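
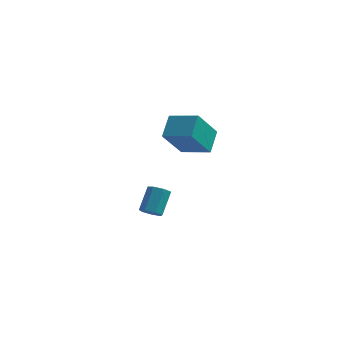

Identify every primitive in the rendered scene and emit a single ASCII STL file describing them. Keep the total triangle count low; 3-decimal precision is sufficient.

solid 
facet normal -0.341 -0.512 0.788
outer loop
vertex 0.195 -1.138 4.424
vertex -1.222 -0.788 4.038
vertex 0.128 -2.213 3.697
endloop
endfacet
facet normal 0.939 -0.231 0.255
outer loop
vertex 0.782 -1.232 2.182
vertex 0.195 -1.138 4.424
vertex 0.128 -2.213 3.697
endloop
endfacet
facet normal -0.341 -0.512 0.789
outer loop
vertex 0.128 -2.213 3.697
vertex -1.222 -0.788 4.038
vertex -1.289 -1.864 3.311
endloop
endfacet
facet normal -0.052 -0.828 -0.558
outer loop
vertex -1.289 -1.864 3.311
vertex 0.782 -1.232 2.182
vertex 0.128 -2.213 3.697
endloop
endfacet
facet normal 0.052 0.828 0.559
outer loop
vertex 0.195 -1.138 4.424
vertex -0.568 0.193 2.523
vertex -1.222 -0.788 4.038
endloop
endfacet
facet normal 0.939 -0.231 0.255
outer loop
vertex 0.849 -0.156 2.909
vertex 0.195 -1.138 4.424
vertex 0.782 -1.232 2.182
endloop
endfacet
facet normal 0.052 0.828 0.559
outer loop
vertex 0.849 -0.156 2.909
vertex -0.568 0.193 2.523
vertex 0.195 -1.138 4.424
endloop
endfacet
facet normal -0.939 0.231 -0.256
outer loop
vertex -1.222 -0.788 4.038
vertex -0.568 0.193 2.523
vertex -1.289 -1.864 3.311
endloop
endfacet
facet normal -0.052 -0.828 -0.559
outer loop
vertex -0.635 -0.882 1.796
vertex 0.782 -1.232 2.182
vertex -1.289 -1.864 3.311
endloop
endfacet
facet normal -0.939 0.231 -0.255
outer loop
vertex -1.289 -1.864 3.311
vertex -0.568 0.193 2.523
vertex -0.635 -0.882 1.796
endloop
endfacet
facet normal 0.341 0.512 -0.789
outer loop
vertex -0.635 -0.882 1.796
vertex 0.849 -0.156 2.909
vertex 0.782 -1.232 2.182
endloop
endfacet
facet normal 0.341 0.512 -0.788
outer loop
vertex -0.568 0.193 2.523
vertex 0.849 -0.156 2.909
vertex -0.635 -0.882 1.796
endloop
endfacet
facet normal -0.130 -0.693 -0.709
outer loop
vertex -1.881 -0.813 -2.496
vertex -2.182 -0.432 -2.813
vertex -1.611 -0.535 -2.817
endloop
endfacet
facet normal 0.834 -0.463 0.300
outer loop
vertex -1.881 -0.813 -2.496
vertex -1.611 -0.535 -2.817
vertex -1.697 0.172 -1.489
endloop
endfacet
facet normal 0.834 -0.462 0.300
outer loop
vertex -1.697 0.172 -1.489
vertex -1.611 -0.535 -2.817
vertex -1.427 0.45 -1.811
endloop
endfacet
facet normal 0.129 0.695 0.708
outer loop
vertex -1.697 0.172 -1.489
vertex -1.427 0.45 -1.811
vertex -1.998 0.552 -1.807
endloop
endfacet
facet normal -0.130 -0.695 -0.708
outer loop
vertex -1.611 -0.535 -2.817
vertex -2.182 -0.432 -2.813
vertex -1.771 -0.18 -3.136
endloop
endfacet
facet normal 0.939 0.143 -0.312
outer loop
vertex -1.611 -0.535 -2.817
vertex -1.771 -0.18 -3.136
vertex -1.427 0.45 -1.811
endloop
endfacet
facet normal 0.939 0.145 -0.313
outer loop
vertex -1.427 0.45 -1.811
vertex -1.771 -0.18 -3.136
vertex -1.588 0.805 -2.129
endloop
endfacet
facet normal 0.129 0.693 0.709
outer loop
vertex -1.427 0.45 -1.811
vertex -1.588 0.805 -2.129
vertex -1.998 0.552 -1.807
endloop
endfacet
facet normal -0.131 -0.694 -0.708
outer loop
vertex -1.771 -0.18 -3.136
vertex -2.182 -0.432 -2.813
vertex -2.241 -0.015 -3.211
endloop
endfacet
facet normal 0.335 0.642 -0.689
outer loop
vertex -1.771 -0.18 -3.136
vertex -2.241 -0.015 -3.211
vertex -1.588 0.805 -2.129
endloop
endfacet
facet normal 0.337 0.641 -0.689
outer loop
vertex -1.588 0.805 -2.129
vertex -2.241 -0.015 -3.211
vertex -2.057 0.97 -2.205
endloop
endfacet
facet normal 0.129 0.693 0.709
outer loop
vertex -1.588 0.805 -2.129
vertex -2.057 0.97 -2.205
vertex -1.998 0.552 -1.807
endloop
endfacet
facet normal -0.130 -0.694 -0.708
outer loop
vertex -2.241 -0.015 -3.211
vertex -2.182 -0.432 -2.813
vertex -2.666 -0.164 -2.987
endloop
endfacet
facet normal -0.519 0.656 -0.548
outer loop
vertex -2.241 -0.015 -3.211
vertex -2.666 -0.164 -2.987
vertex -2.057 0.97 -2.205
endloop
endfacet
facet normal -0.520 0.656 -0.547
outer loop
vertex -2.057 0.97 -2.205
vertex -2.666 -0.164 -2.987
vertex -2.482 0.82 -1.981
endloop
endfacet
facet normal 0.129 0.693 0.709
outer loop
vertex -2.057 0.97 -2.205
vertex -2.482 0.82 -1.981
vertex -1.998 0.552 -1.807
endloop
endfacet
facet normal -0.129 -0.693 -0.709
outer loop
vertex -2.666 -0.164 -2.987
vertex -2.182 -0.432 -2.813
vertex -2.727 -0.516 -2.632
endloop
endfacet
facet normal -0.984 0.177 0.007
outer loop
vertex -2.666 -0.164 -2.987
vertex -2.727 -0.516 -2.632
vertex -2.482 0.82 -1.981
endloop
endfacet
facet normal -0.984 0.177 0.006
outer loop
vertex -2.482 0.82 -1.981
vertex -2.727 -0.516 -2.632
vertex -2.543 0.469 -1.626
endloop
endfacet
facet normal 0.130 0.694 0.708
outer loop
vertex -2.482 0.82 -1.981
vertex -2.543 0.469 -1.626
vertex -1.998 0.552 -1.807
endloop
endfacet
facet normal -0.129 -0.693 -0.709
outer loop
vertex -2.727 -0.516 -2.632
vertex -2.182 -0.432 -2.813
vertex -2.377 -0.805 -2.413
endloop
endfacet
facet normal -0.708 -0.436 0.556
outer loop
vertex -2.727 -0.516 -2.632
vertex -2.377 -0.805 -2.413
vertex -2.543 0.469 -1.626
endloop
endfacet
facet normal -0.708 -0.436 0.556
outer loop
vertex -2.543 0.469 -1.626
vertex -2.377 -0.805 -2.413
vertex -2.193 0.18 -1.407
endloop
endfacet
facet normal 0.130 0.694 0.708
outer loop
vertex -2.543 0.469 -1.626
vertex -2.193 0.18 -1.407
vertex -1.998 0.552 -1.807
endloop
endfacet
facet normal -0.130 -0.693 -0.709
outer loop
vertex -2.377 -0.805 -2.413
vertex -2.182 -0.432 -2.813
vertex -1.881 -0.813 -2.496
endloop
endfacet
facet normal 0.103 -0.720 0.686
outer loop
vertex -2.377 -0.805 -2.413
vertex -1.881 -0.813 -2.496
vertex -2.193 0.18 -1.407
endloop
endfacet
facet normal 0.102 -0.720 0.686
outer loop
vertex -2.193 0.18 -1.407
vertex -1.881 -0.813 -2.496
vertex -1.697 0.172 -1.489
endloop
endfacet
facet normal 0.128 0.694 0.708
outer loop
vertex -2.193 0.18 -1.407
vertex -1.697 0.172 -1.489
vertex -1.998 0.552 -1.807
endloop
endfacet

endsolid


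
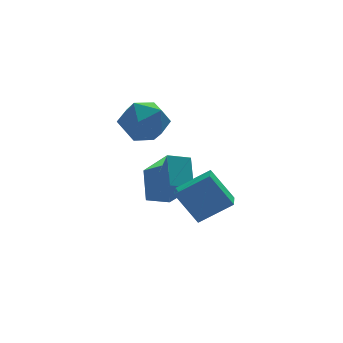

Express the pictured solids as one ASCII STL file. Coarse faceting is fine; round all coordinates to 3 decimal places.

solid 
facet normal -0.761 -0.185 0.622
outer loop
vertex -2.722 4.111 3.556
vertex -2.274 3.256 3.849
vertex -2.084 4.118 4.338
endloop
endfacet
facet normal -0.666 0.516 0.539
outer loop
vertex -2.722 4.111 3.556
vertex -2.084 4.118 4.338
vertex -2.057 4.863 3.658
endloop
endfacet
facet normal -0.729 0.666 -0.156
outer loop
vertex -2.722 4.111 3.556
vertex -2.057 4.863 3.658
vertex -2.229 4.461 2.748
endloop
endfacet
facet normal -0.863 0.057 -0.502
outer loop
vertex -2.722 4.111 3.556
vertex -2.229 4.461 2.748
vertex -2.363 3.468 2.866
endloop
endfacet
facet normal -0.883 -0.470 -0.021
outer loop
vertex -2.722 4.111 3.556
vertex -2.363 3.468 2.866
vertex -2.274 3.256 3.849
endloop
endfacet
facet normal 0.001 0.674 0.739
outer loop
vertex -2.057 4.863 3.658
vertex -2.084 4.118 4.338
vertex -1.197 4.472 4.014
endloop
endfacet
facet normal -0.153 -0.462 0.874
outer loop
vertex -2.084 4.118 4.338
vertex -2.274 3.256 3.849
vertex -1.331 3.479 4.132
endloop
endfacet
facet normal -0.350 -0.922 -0.167
outer loop
vertex -2.274 3.256 3.849
vertex -2.363 3.468 2.866
vertex -1.503 3.077 3.222
endloop
endfacet
facet normal -0.318 -0.070 -0.946
outer loop
vertex -2.363 3.468 2.866
vertex -2.229 4.461 2.748
vertex -1.476 3.822 2.542
endloop
endfacet
facet normal -0.101 0.917 -0.386
outer loop
vertex -2.229 4.461 2.748
vertex -2.057 4.863 3.658
vertex -1.286 4.684 3.031
endloop
endfacet
facet normal 0.863 -0.057 0.502
outer loop
vertex -0.838 3.829 3.324
vertex -1.197 4.472 4.014
vertex -1.331 3.479 4.132
endloop
endfacet
facet normal 0.729 -0.666 0.156
outer loop
vertex -0.838 3.829 3.324
vertex -1.331 3.479 4.132
vertex -1.503 3.077 3.222
endloop
endfacet
facet normal 0.666 -0.516 -0.539
outer loop
vertex -0.838 3.829 3.324
vertex -1.503 3.077 3.222
vertex -1.476 3.822 2.542
endloop
endfacet
facet normal 0.761 0.185 -0.622
outer loop
vertex -0.838 3.829 3.324
vertex -1.476 3.822 2.542
vertex -1.286 4.684 3.031
endloop
endfacet
facet normal 0.883 0.470 0.021
outer loop
vertex -0.838 3.829 3.324
vertex -1.286 4.684 3.031
vertex -1.197 4.472 4.014
endloop
endfacet
facet normal 0.318 0.070 0.946
outer loop
vertex -1.331 3.479 4.132
vertex -1.197 4.472 4.014
vertex -2.084 4.118 4.338
endloop
endfacet
facet normal 0.101 -0.917 0.386
outer loop
vertex -1.503 3.077 3.222
vertex -1.331 3.479 4.132
vertex -2.274 3.256 3.849
endloop
endfacet
facet normal -0.001 -0.674 -0.739
outer loop
vertex -1.476 3.822 2.542
vertex -1.503 3.077 3.222
vertex -2.363 3.468 2.866
endloop
endfacet
facet normal 0.153 0.462 -0.874
outer loop
vertex -1.286 4.684 3.031
vertex -1.476 3.822 2.542
vertex -2.229 4.461 2.748
endloop
endfacet
facet normal 0.350 0.922 0.167
outer loop
vertex -1.197 4.472 4.014
vertex -1.286 4.684 3.031
vertex -2.057 4.863 3.658
endloop
endfacet
facet normal -0.409 0.456 0.791
outer loop
vertex -1.138 -0.148 2.733
vertex -0.664 0.838 2.409
vertex -2.276 0.15 1.973
endloop
endfacet
facet normal -0.416 -0.864 0.284
outer loop
vertex -1.696 -0.498 0.851
vertex -1.138 -0.148 2.733
vertex -2.276 0.15 1.973
endloop
endfacet
facet normal -0.408 0.456 0.791
outer loop
vertex -2.276 0.15 1.973
vertex -0.664 0.838 2.409
vertex -1.802 1.135 1.65
endloop
endfacet
facet normal -0.812 0.213 -0.543
outer loop
vertex -1.802 1.135 1.65
vertex -1.696 -0.498 0.851
vertex -2.276 0.15 1.973
endloop
endfacet
facet normal 0.813 -0.212 0.543
outer loop
vertex -1.138 -0.148 2.733
vertex -0.084 0.19 1.287
vertex -0.664 0.838 2.409
endloop
endfacet
facet normal -0.415 -0.864 0.284
outer loop
vertex -0.558 -0.795 1.61
vertex -1.138 -0.148 2.733
vertex -1.696 -0.498 0.851
endloop
endfacet
facet normal 0.813 -0.213 0.542
outer loop
vertex -0.558 -0.795 1.61
vertex -0.084 0.19 1.287
vertex -1.138 -0.148 2.733
endloop
endfacet
facet normal 0.415 0.864 -0.284
outer loop
vertex -0.664 0.838 2.409
vertex -0.084 0.19 1.287
vertex -1.802 1.135 1.65
endloop
endfacet
facet normal -0.813 0.213 -0.542
outer loop
vertex -1.222 0.488 0.527
vertex -1.696 -0.498 0.851
vertex -1.802 1.135 1.65
endloop
endfacet
facet normal 0.416 0.864 -0.283
outer loop
vertex -1.802 1.135 1.65
vertex -0.084 0.19 1.287
vertex -1.222 0.488 0.527
endloop
endfacet
facet normal 0.408 -0.456 -0.791
outer loop
vertex -1.222 0.488 0.527
vertex -0.558 -0.795 1.61
vertex -1.696 -0.498 0.851
endloop
endfacet
facet normal 0.409 -0.456 -0.791
outer loop
vertex -0.084 0.19 1.287
vertex -0.558 -0.795 1.61
vertex -1.222 0.488 0.527
endloop
endfacet
facet normal -0.948 0.040 0.316
outer loop
vertex -1.765 1.707 1.452
vertex -1.434 2.733 2.315
vertex -2.148 2.923 0.153
endloop
endfacet
facet normal -0.240 -0.743 -0.625
outer loop
vertex -1.286 2.887 -0.135
vertex -1.765 1.707 1.452
vertex -2.148 2.923 0.153
endloop
endfacet
facet normal -0.948 0.040 0.316
outer loop
vertex -2.148 2.923 0.153
vertex -1.434 2.733 2.315
vertex -1.817 3.949 1.016
endloop
endfacet
facet normal -0.211 0.668 -0.714
outer loop
vertex -1.817 3.949 1.016
vertex -1.286 2.887 -0.135
vertex -2.148 2.923 0.153
endloop
endfacet
facet normal 0.211 -0.668 0.714
outer loop
vertex -1.765 1.707 1.452
vertex -0.572 2.697 2.027
vertex -1.434 2.733 2.315
endloop
endfacet
facet normal -0.240 -0.743 -0.625
outer loop
vertex -0.903 1.671 1.164
vertex -1.765 1.707 1.452
vertex -1.286 2.887 -0.135
endloop
endfacet
facet normal 0.211 -0.668 0.714
outer loop
vertex -0.903 1.671 1.164
vertex -0.572 2.697 2.027
vertex -1.765 1.707 1.452
endloop
endfacet
facet normal 0.240 0.743 0.625
outer loop
vertex -1.434 2.733 2.315
vertex -0.572 2.697 2.027
vertex -1.817 3.949 1.016
endloop
endfacet
facet normal -0.211 0.668 -0.714
outer loop
vertex -0.955 3.913 0.728
vertex -1.286 2.887 -0.135
vertex -1.817 3.949 1.016
endloop
endfacet
facet normal 0.240 0.743 0.625
outer loop
vertex -1.817 3.949 1.016
vertex -0.572 2.697 2.027
vertex -0.955 3.913 0.728
endloop
endfacet
facet normal 0.948 -0.040 -0.316
outer loop
vertex -0.955 3.913 0.728
vertex -0.903 1.671 1.164
vertex -1.286 2.887 -0.135
endloop
endfacet
facet normal 0.948 -0.040 -0.316
outer loop
vertex -0.572 2.697 2.027
vertex -0.903 1.671 1.164
vertex -0.955 3.913 0.728
endloop
endfacet

endsolid


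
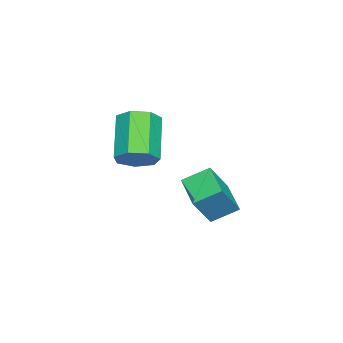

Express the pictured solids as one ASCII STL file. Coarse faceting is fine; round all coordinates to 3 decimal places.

solid 
facet normal 0.662 0.231 -0.713
outer loop
vertex 2.256 1.822 -0.186
vertex 1.609 1.896 -0.763
vertex 1.949 2.51 -0.248
endloop
endfacet
facet normal 0.630 0.344 0.696
outer loop
vertex 2.256 1.822 -0.186
vertex 1.949 2.51 -0.248
vertex 0.838 1.33 1.34
endloop
endfacet
facet normal 0.630 0.344 0.696
outer loop
vertex 0.838 1.33 1.34
vertex 1.949 2.51 -0.248
vertex 0.532 2.017 1.277
endloop
endfacet
facet normal -0.662 -0.230 0.713
outer loop
vertex 0.838 1.33 1.34
vertex 0.532 2.017 1.277
vertex 0.191 1.404 0.763
endloop
endfacet
facet normal 0.663 0.231 -0.712
outer loop
vertex 1.949 2.51 -0.248
vertex 1.609 1.896 -0.763
vertex 1.387 2.735 -0.698
endloop
endfacet
facet normal 0.075 0.926 0.369
outer loop
vertex 1.949 2.51 -0.248
vertex 1.387 2.735 -0.698
vertex 0.532 2.017 1.277
endloop
endfacet
facet normal 0.076 0.926 0.369
outer loop
vertex 0.532 2.017 1.277
vertex 1.387 2.735 -0.698
vertex -0.031 2.242 0.828
endloop
endfacet
facet normal -0.661 -0.231 0.714
outer loop
vertex 0.532 2.017 1.277
vertex -0.031 2.242 0.828
vertex 0.191 1.404 0.763
endloop
endfacet
facet normal 0.662 0.230 -0.713
outer loop
vertex 1.387 2.735 -0.698
vertex 1.609 1.896 -0.763
vertex 0.991 2.329 -1.197
endloop
endfacet
facet normal -0.535 0.811 -0.235
outer loop
vertex 1.387 2.735 -0.698
vertex 0.991 2.329 -1.197
vertex -0.031 2.242 0.828
endloop
endfacet
facet normal -0.536 0.811 -0.236
outer loop
vertex -0.031 2.242 0.828
vertex 0.991 2.329 -1.197
vertex -0.426 1.836 0.329
endloop
endfacet
facet normal -0.663 -0.231 0.712
outer loop
vertex -0.031 2.242 0.828
vertex -0.426 1.836 0.329
vertex 0.191 1.404 0.763
endloop
endfacet
facet normal 0.662 0.230 -0.713
outer loop
vertex 0.991 2.329 -1.197
vertex 1.609 1.896 -0.763
vertex 1.06 1.597 -1.369
endloop
endfacet
facet normal -0.744 0.086 -0.663
outer loop
vertex 0.991 2.329 -1.197
vertex 1.06 1.597 -1.369
vertex -0.426 1.836 0.329
endloop
endfacet
facet normal -0.744 0.086 -0.663
outer loop
vertex -0.426 1.836 0.329
vertex 1.06 1.597 -1.369
vertex -0.357 1.104 0.157
endloop
endfacet
facet normal -0.662 -0.230 0.713
outer loop
vertex -0.426 1.836 0.329
vertex -0.357 1.104 0.157
vertex 0.191 1.404 0.763
endloop
endfacet
facet normal 0.662 0.230 -0.713
outer loop
vertex 1.06 1.597 -1.369
vertex 1.609 1.896 -0.763
vertex 1.543 1.091 -1.084
endloop
endfacet
facet normal -0.391 -0.706 -0.591
outer loop
vertex 1.06 1.597 -1.369
vertex 1.543 1.091 -1.084
vertex -0.357 1.104 0.157
endloop
endfacet
facet normal -0.391 -0.705 -0.591
outer loop
vertex -0.357 1.104 0.157
vertex 1.543 1.091 -1.084
vertex 0.125 0.598 0.442
endloop
endfacet
facet normal -0.663 -0.230 0.713
outer loop
vertex -0.357 1.104 0.157
vertex 0.125 0.598 0.442
vertex 0.191 1.404 0.763
endloop
endfacet
facet normal 0.662 0.230 -0.713
outer loop
vertex 1.543 1.091 -1.084
vertex 1.609 1.896 -0.763
vertex 2.075 1.191 -0.558
endloop
endfacet
facet normal 0.255 -0.964 -0.075
outer loop
vertex 1.543 1.091 -1.084
vertex 2.075 1.191 -0.558
vertex 0.125 0.598 0.442
endloop
endfacet
facet normal 0.255 -0.964 -0.075
outer loop
vertex 0.125 0.598 0.442
vertex 2.075 1.191 -0.558
vertex 0.657 0.698 0.968
endloop
endfacet
facet normal -0.662 -0.230 0.713
outer loop
vertex 0.125 0.598 0.442
vertex 0.657 0.698 0.968
vertex 0.191 1.404 0.763
endloop
endfacet
facet normal 0.662 0.230 -0.713
outer loop
vertex 2.075 1.191 -0.558
vertex 1.609 1.896 -0.763
vertex 2.256 1.822 -0.186
endloop
endfacet
facet normal 0.710 -0.498 0.499
outer loop
vertex 2.075 1.191 -0.558
vertex 2.256 1.822 -0.186
vertex 0.657 0.698 0.968
endloop
endfacet
facet normal 0.710 -0.497 0.499
outer loop
vertex 0.657 0.698 0.968
vertex 2.256 1.822 -0.186
vertex 0.838 1.33 1.34
endloop
endfacet
facet normal -0.662 -0.230 0.713
outer loop
vertex 0.657 0.698 0.968
vertex 0.838 1.33 1.34
vertex 0.191 1.404 0.763
endloop
endfacet
facet normal -0.564 0.246 -0.788
outer loop
vertex -3.109 3.757 -3.687
vertex -1.854 4.695 -4.292
vertex -2.66 2.743 -4.325
endloop
endfacet
facet normal -0.747 -0.558 0.361
outer loop
vertex -1.746 2.345 -3.048
vertex -3.109 3.757 -3.687
vertex -2.66 2.743 -4.325
endloop
endfacet
facet normal -0.564 0.246 -0.789
outer loop
vertex -2.66 2.743 -4.325
vertex -1.854 4.695 -4.292
vertex -1.404 3.681 -4.93
endloop
endfacet
facet normal 0.352 -0.792 -0.499
outer loop
vertex -1.404 3.681 -4.93
vertex -1.746 2.345 -3.048
vertex -2.66 2.743 -4.325
endloop
endfacet
facet normal -0.352 0.792 0.499
outer loop
vertex -3.109 3.757 -3.687
vertex -0.94 4.297 -3.015
vertex -1.854 4.695 -4.292
endloop
endfacet
facet normal -0.747 -0.558 0.360
outer loop
vertex -2.196 3.359 -2.41
vertex -3.109 3.757 -3.687
vertex -1.746 2.345 -3.048
endloop
endfacet
facet normal -0.352 0.792 0.498
outer loop
vertex -2.196 3.359 -2.41
vertex -0.94 4.297 -3.015
vertex -3.109 3.757 -3.687
endloop
endfacet
facet normal 0.747 0.558 -0.361
outer loop
vertex -1.854 4.695 -4.292
vertex -0.94 4.297 -3.015
vertex -1.404 3.681 -4.93
endloop
endfacet
facet normal 0.352 -0.792 -0.498
outer loop
vertex -0.491 3.283 -3.653
vertex -1.746 2.345 -3.048
vertex -1.404 3.681 -4.93
endloop
endfacet
facet normal 0.748 0.558 -0.361
outer loop
vertex -1.404 3.681 -4.93
vertex -0.94 4.297 -3.015
vertex -0.491 3.283 -3.653
endloop
endfacet
facet normal 0.564 -0.246 0.788
outer loop
vertex -0.491 3.283 -3.653
vertex -2.196 3.359 -2.41
vertex -1.746 2.345 -3.048
endloop
endfacet
facet normal 0.564 -0.246 0.788
outer loop
vertex -0.94 4.297 -3.015
vertex -2.196 3.359 -2.41
vertex -0.491 3.283 -3.653
endloop
endfacet

endsolid


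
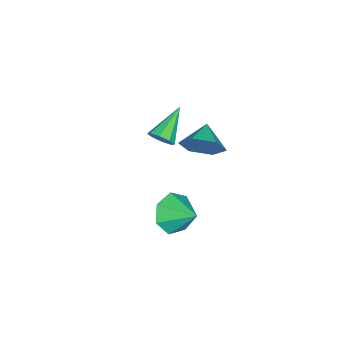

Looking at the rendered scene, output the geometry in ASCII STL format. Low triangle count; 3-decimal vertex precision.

solid 
facet normal -0.293 -0.802 -0.521
outer loop
vertex 2.875 -1.667 -3.459
vertex 2.143 -1.757 -2.909
vertex 2.218 -1.277 -3.69
endloop
endfacet
facet normal 0.568 0.714 -0.409
outer loop
vertex 2.875 -1.667 -3.459
vertex 2.218 -1.277 -3.69
vertex 2.537 -0.683 -2.211
endloop
endfacet
facet normal -0.293 -0.802 -0.521
outer loop
vertex 2.218 -1.277 -3.69
vertex 2.143 -1.757 -2.909
vertex 1.505 -1.248 -3.333
endloop
endfacet
facet normal -0.135 0.929 -0.344
outer loop
vertex 2.218 -1.277 -3.69
vertex 1.505 -1.248 -3.333
vertex 2.537 -0.683 -2.211
endloop
endfacet
facet normal -0.293 -0.802 -0.521
outer loop
vertex 1.505 -1.248 -3.333
vertex 2.143 -1.757 -2.909
vertex 1.272 -1.602 -2.657
endloop
endfacet
facet normal -0.620 0.763 0.186
outer loop
vertex 1.505 -1.248 -3.333
vertex 1.272 -1.602 -2.657
vertex 2.537 -0.683 -2.211
endloop
endfacet
facet normal -0.293 -0.802 -0.520
outer loop
vertex 1.272 -1.602 -2.657
vertex 2.143 -1.757 -2.909
vertex 1.696 -2.073 -2.17
endloop
endfacet
facet normal -0.522 0.339 0.783
outer loop
vertex 1.272 -1.602 -2.657
vertex 1.696 -2.073 -2.17
vertex 2.537 -0.683 -2.211
endloop
endfacet
facet normal -0.294 -0.801 -0.521
outer loop
vertex 1.696 -2.073 -2.17
vertex 2.143 -1.757 -2.909
vertex 2.456 -2.306 -2.241
endloop
endfacet
facet normal 0.086 -0.023 0.996
outer loop
vertex 1.696 -2.073 -2.17
vertex 2.456 -2.306 -2.241
vertex 2.537 -0.683 -2.211
endloop
endfacet
facet normal -0.293 -0.801 -0.521
outer loop
vertex 2.456 -2.306 -2.241
vertex 2.143 -1.757 -2.909
vertex 2.981 -2.125 -2.814
endloop
endfacet
facet normal 0.744 -0.049 0.666
outer loop
vertex 2.456 -2.306 -2.241
vertex 2.981 -2.125 -2.814
vertex 2.537 -0.683 -2.211
endloop
endfacet
facet normal -0.293 -0.802 -0.521
outer loop
vertex 2.981 -2.125 -2.814
vertex 2.143 -1.757 -2.909
vertex 2.875 -1.667 -3.459
endloop
endfacet
facet normal 0.960 0.279 0.040
outer loop
vertex 2.981 -2.125 -2.814
vertex 2.875 -1.667 -3.459
vertex 2.537 -0.683 -2.211
endloop
endfacet
facet normal 0.903 0.186 -0.387
outer loop
vertex -1.164 -2.356 -1.666
vertex -1.57 -2.075 -2.478
vertex -1.404 -1.444 -1.787
endloop
endfacet
facet normal -0.252 0.062 0.966
outer loop
vertex -1.164 -2.356 -1.666
vertex -1.404 -1.444 -1.787
vertex -2.59 -2.285 -2.042
endloop
endfacet
facet normal 0.903 0.185 -0.386
outer loop
vertex -1.404 -1.444 -1.787
vertex -1.57 -2.075 -2.478
vertex -1.809 -1.163 -2.599
endloop
endfacet
facet normal -0.568 0.648 0.508
outer loop
vertex -1.404 -1.444 -1.787
vertex -1.809 -1.163 -2.599
vertex -2.59 -2.285 -2.042
endloop
endfacet
facet normal 0.903 0.185 -0.386
outer loop
vertex -1.809 -1.163 -2.599
vertex -1.57 -2.075 -2.478
vertex -1.975 -1.794 -3.29
endloop
endfacet
facet normal -0.849 0.476 -0.231
outer loop
vertex -1.809 -1.163 -2.599
vertex -1.975 -1.794 -3.29
vertex -2.59 -2.285 -2.042
endloop
endfacet
facet normal 0.903 0.187 -0.386
outer loop
vertex -1.975 -1.794 -3.29
vertex -1.57 -2.075 -2.478
vertex -1.735 -2.705 -3.169
endloop
endfacet
facet normal -0.812 -0.282 -0.511
outer loop
vertex -1.975 -1.794 -3.29
vertex -1.735 -2.705 -3.169
vertex -2.59 -2.285 -2.042
endloop
endfacet
facet normal 0.903 0.187 -0.386
outer loop
vertex -1.735 -2.705 -3.169
vertex -1.57 -2.075 -2.478
vertex -1.33 -2.986 -2.357
endloop
endfacet
facet normal -0.496 -0.867 -0.053
outer loop
vertex -1.735 -2.705 -3.169
vertex -1.33 -2.986 -2.357
vertex -2.59 -2.285 -2.042
endloop
endfacet
facet normal 0.903 0.187 -0.387
outer loop
vertex -1.33 -2.986 -2.357
vertex -1.57 -2.075 -2.478
vertex -1.164 -2.356 -1.666
endloop
endfacet
facet normal -0.215 -0.695 0.686
outer loop
vertex -1.33 -2.986 -2.357
vertex -1.164 -2.356 -1.666
vertex -2.59 -2.285 -2.042
endloop
endfacet
facet normal 0.855 -0.130 -0.502
outer loop
vertex -1.658 -3.907 -2.593
vertex -1.967 -3.97 -3.103
vertex -1.724 -3.507 -2.809
endloop
endfacet
facet normal 0.206 0.491 0.846
outer loop
vertex -1.658 -3.907 -2.593
vertex -1.724 -3.507 -2.809
vertex -3.413 -3.75 -2.257
endloop
endfacet
facet normal 0.855 -0.130 -0.502
outer loop
vertex -1.724 -3.507 -2.809
vertex -1.967 -3.97 -3.103
vertex -1.932 -3.378 -3.197
endloop
endfacet
facet normal -0.028 0.944 0.329
outer loop
vertex -1.724 -3.507 -2.809
vertex -1.932 -3.378 -3.197
vertex -3.413 -3.75 -2.257
endloop
endfacet
facet normal 0.855 -0.130 -0.501
outer loop
vertex -1.932 -3.378 -3.197
vertex -1.967 -3.97 -3.103
vertex -2.161 -3.596 -3.531
endloop
endfacet
facet normal -0.402 0.868 -0.291
outer loop
vertex -1.932 -3.378 -3.197
vertex -2.161 -3.596 -3.531
vertex -3.413 -3.75 -2.257
endloop
endfacet
facet normal 0.855 -0.130 -0.501
outer loop
vertex -2.161 -3.596 -3.531
vertex -1.967 -3.97 -3.103
vertex -2.276 -4.033 -3.614
endloop
endfacet
facet normal -0.697 0.307 -0.648
outer loop
vertex -2.161 -3.596 -3.531
vertex -2.276 -4.033 -3.614
vertex -3.413 -3.75 -2.257
endloop
endfacet
facet normal 0.855 -0.130 -0.501
outer loop
vertex -2.276 -4.033 -3.614
vertex -1.967 -3.97 -3.103
vertex -2.21 -4.433 -3.398
endloop
endfacet
facet normal -0.739 -0.410 -0.534
outer loop
vertex -2.276 -4.033 -3.614
vertex -2.21 -4.433 -3.398
vertex -3.413 -3.75 -2.257
endloop
endfacet
facet normal 0.856 -0.130 -0.501
outer loop
vertex -2.21 -4.433 -3.398
vertex -1.967 -3.97 -3.103
vertex -2.002 -4.562 -3.009
endloop
endfacet
facet normal -0.505 -0.863 -0.016
outer loop
vertex -2.21 -4.433 -3.398
vertex -2.002 -4.562 -3.009
vertex -3.413 -3.75 -2.257
endloop
endfacet
facet normal 0.856 -0.130 -0.501
outer loop
vertex -2.002 -4.562 -3.009
vertex -1.967 -3.97 -3.103
vertex -1.774 -4.344 -2.676
endloop
endfacet
facet normal -0.131 -0.786 0.604
outer loop
vertex -2.002 -4.562 -3.009
vertex -1.774 -4.344 -2.676
vertex -3.413 -3.75 -2.257
endloop
endfacet
facet normal 0.855 -0.132 -0.502
outer loop
vertex -1.774 -4.344 -2.676
vertex -1.967 -3.97 -3.103
vertex -1.658 -3.907 -2.593
endloop
endfacet
facet normal 0.164 -0.226 0.960
outer loop
vertex -1.774 -4.344 -2.676
vertex -1.658 -3.907 -2.593
vertex -3.413 -3.75 -2.257
endloop
endfacet

endsolid


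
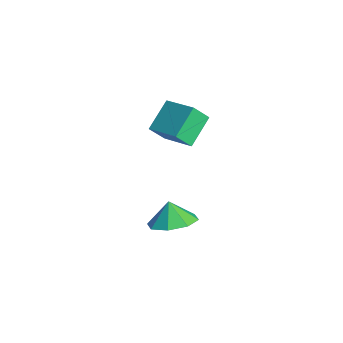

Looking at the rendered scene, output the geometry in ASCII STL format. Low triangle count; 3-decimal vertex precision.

solid 
facet normal 0.472 -0.023 -0.881
outer loop
vertex 0.085 0.418 -1.774
vertex -0.692 0.978 -2.205
vertex 0.214 1.21 -1.726
endloop
endfacet
facet normal 0.298 -0.106 0.949
outer loop
vertex 0.085 0.418 -1.774
vertex 0.214 1.21 -1.726
vertex -1.168 1.002 -1.315
endloop
endfacet
facet normal 0.472 -0.024 -0.881
outer loop
vertex 0.214 1.21 -1.726
vertex -0.692 0.978 -2.205
vertex -0.188 1.866 -1.959
endloop
endfacet
facet normal 0.196 0.433 0.880
outer loop
vertex 0.214 1.21 -1.726
vertex -0.188 1.866 -1.959
vertex -1.168 1.002 -1.315
endloop
endfacet
facet normal 0.472 -0.024 -0.881
outer loop
vertex -0.188 1.866 -1.959
vertex -0.692 0.978 -2.205
vertex -0.884 2.002 -2.336
endloop
endfacet
facet normal -0.212 0.727 0.653
outer loop
vertex -0.188 1.866 -1.959
vertex -0.884 2.002 -2.336
vertex -1.168 1.002 -1.315
endloop
endfacet
facet normal 0.472 -0.024 -0.881
outer loop
vertex -0.884 2.002 -2.336
vertex -0.692 0.978 -2.205
vertex -1.468 1.538 -2.636
endloop
endfacet
facet normal -0.687 0.605 0.402
outer loop
vertex -0.884 2.002 -2.336
vertex -1.468 1.538 -2.636
vertex -1.168 1.002 -1.315
endloop
endfacet
facet normal 0.472 -0.024 -0.881
outer loop
vertex -1.468 1.538 -2.636
vertex -0.692 0.978 -2.205
vertex -1.597 0.746 -2.684
endloop
endfacet
facet normal -0.952 0.139 0.272
outer loop
vertex -1.468 1.538 -2.636
vertex -1.597 0.746 -2.684
vertex -1.168 1.002 -1.315
endloop
endfacet
facet normal 0.472 -0.023 -0.881
outer loop
vertex -1.597 0.746 -2.684
vertex -0.692 0.978 -2.205
vertex -1.195 0.09 -2.451
endloop
endfacet
facet normal -0.851 -0.400 0.341
outer loop
vertex -1.597 0.746 -2.684
vertex -1.195 0.09 -2.451
vertex -1.168 1.002 -1.315
endloop
endfacet
facet normal 0.473 -0.024 -0.881
outer loop
vertex -1.195 0.09 -2.451
vertex -0.692 0.978 -2.205
vertex -0.499 -0.046 -2.074
endloop
endfacet
facet normal -0.443 -0.694 0.568
outer loop
vertex -1.195 0.09 -2.451
vertex -0.499 -0.046 -2.074
vertex -1.168 1.002 -1.315
endloop
endfacet
facet normal 0.472 -0.024 -0.881
outer loop
vertex -0.499 -0.046 -2.074
vertex -0.692 0.978 -2.205
vertex 0.085 0.418 -1.774
endloop
endfacet
facet normal 0.034 -0.572 0.820
outer loop
vertex -0.499 -0.046 -2.074
vertex 0.085 0.418 -1.774
vertex -1.168 1.002 -1.315
endloop
endfacet
facet normal -0.468 0.709 0.529
outer loop
vertex -2.969 1.721 3.329
vertex -1.576 2.245 3.859
vertex -2.905 2.357 2.533
endloop
endfacet
facet normal -0.882 -0.332 -0.336
outer loop
vertex -2.204 1.295 1.741
vertex -2.969 1.721 3.329
vertex -2.905 2.357 2.533
endloop
endfacet
facet normal -0.468 0.708 0.529
outer loop
vertex -2.905 2.357 2.533
vertex -1.576 2.245 3.859
vertex -1.512 2.881 3.064
endloop
endfacet
facet normal 0.063 0.623 -0.780
outer loop
vertex -1.512 2.881 3.064
vertex -2.204 1.295 1.741
vertex -2.905 2.357 2.533
endloop
endfacet
facet normal -0.062 -0.623 0.780
outer loop
vertex -2.969 1.721 3.329
vertex -0.875 1.183 3.067
vertex -1.576 2.245 3.859
endloop
endfacet
facet normal -0.882 -0.331 -0.336
outer loop
vertex -2.268 0.659 2.536
vertex -2.969 1.721 3.329
vertex -2.204 1.295 1.741
endloop
endfacet
facet normal -0.063 -0.623 0.779
outer loop
vertex -2.268 0.659 2.536
vertex -0.875 1.183 3.067
vertex -2.969 1.721 3.329
endloop
endfacet
facet normal 0.882 0.331 0.336
outer loop
vertex -1.576 2.245 3.859
vertex -0.875 1.183 3.067
vertex -1.512 2.881 3.064
endloop
endfacet
facet normal 0.062 0.623 -0.780
outer loop
vertex -0.811 1.819 2.271
vertex -2.204 1.295 1.741
vertex -1.512 2.881 3.064
endloop
endfacet
facet normal 0.882 0.331 0.336
outer loop
vertex -1.512 2.881 3.064
vertex -0.875 1.183 3.067
vertex -0.811 1.819 2.271
endloop
endfacet
facet normal 0.468 -0.708 -0.529
outer loop
vertex -0.811 1.819 2.271
vertex -2.268 0.659 2.536
vertex -2.204 1.295 1.741
endloop
endfacet
facet normal 0.468 -0.708 -0.528
outer loop
vertex -0.875 1.183 3.067
vertex -2.268 0.659 2.536
vertex -0.811 1.819 2.271
endloop
endfacet

endsolid


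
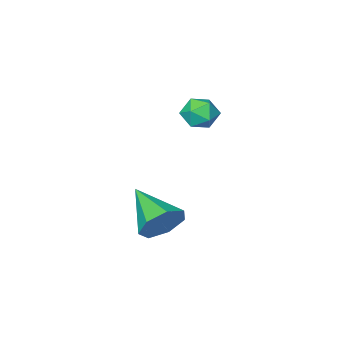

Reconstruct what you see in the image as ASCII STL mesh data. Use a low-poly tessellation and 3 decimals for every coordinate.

solid 
facet normal -0.287 -0.758 0.586
outer loop
vertex -1.652 -2.623 0.346
vertex -1.179 -3.103 -0.043
vertex -0.917 -2.72 0.581
endloop
endfacet
facet normal -0.318 -0.138 0.938
outer loop
vertex -1.652 -2.623 0.346
vertex -0.917 -2.72 0.581
vertex -1.234 -2.01 0.578
endloop
endfacet
facet normal -0.758 0.297 0.580
outer loop
vertex -1.652 -2.623 0.346
vertex -1.234 -2.01 0.578
vertex -1.692 -1.954 -0.049
endloop
endfacet
facet normal -0.998 -0.055 0.008
outer loop
vertex -1.652 -2.623 0.346
vertex -1.692 -1.954 -0.049
vertex -1.658 -2.63 -0.432
endloop
endfacet
facet normal -0.707 -0.707 0.012
outer loop
vertex -1.652 -2.623 0.346
vertex -1.658 -2.63 -0.432
vertex -1.179 -3.103 -0.043
endloop
endfacet
facet normal 0.334 0.153 0.930
outer loop
vertex -1.234 -2.01 0.578
vertex -0.917 -2.72 0.581
vertex -0.502 -2.11 0.332
endloop
endfacet
facet normal 0.383 -0.850 0.361
outer loop
vertex -0.917 -2.72 0.581
vertex -1.179 -3.103 -0.043
vertex -0.468 -2.786 -0.051
endloop
endfacet
facet normal -0.296 -0.767 -0.569
outer loop
vertex -1.179 -3.103 -0.043
vertex -1.658 -2.63 -0.432
vertex -0.926 -2.73 -0.678
endloop
endfacet
facet normal -0.767 0.287 -0.575
outer loop
vertex -1.658 -2.63 -0.432
vertex -1.692 -1.954 -0.049
vertex -1.243 -2.02 -0.681
endloop
endfacet
facet normal -0.378 0.856 0.352
outer loop
vertex -1.692 -1.954 -0.049
vertex -1.234 -2.01 0.578
vertex -0.981 -1.637 -0.057
endloop
endfacet
facet normal 0.998 0.055 -0.008
outer loop
vertex -0.508 -2.117 -0.446
vertex -0.502 -2.11 0.332
vertex -0.468 -2.786 -0.051
endloop
endfacet
facet normal 0.758 -0.297 -0.580
outer loop
vertex -0.508 -2.117 -0.446
vertex -0.468 -2.786 -0.051
vertex -0.926 -2.73 -0.678
endloop
endfacet
facet normal 0.318 0.138 -0.938
outer loop
vertex -0.508 -2.117 -0.446
vertex -0.926 -2.73 -0.678
vertex -1.243 -2.02 -0.681
endloop
endfacet
facet normal 0.287 0.758 -0.586
outer loop
vertex -0.508 -2.117 -0.446
vertex -1.243 -2.02 -0.681
vertex -0.981 -1.637 -0.057
endloop
endfacet
facet normal 0.707 0.707 -0.012
outer loop
vertex -0.508 -2.117 -0.446
vertex -0.981 -1.637 -0.057
vertex -0.502 -2.11 0.332
endloop
endfacet
facet normal 0.767 -0.287 0.575
outer loop
vertex -0.468 -2.786 -0.051
vertex -0.502 -2.11 0.332
vertex -0.917 -2.72 0.581
endloop
endfacet
facet normal 0.378 -0.856 -0.352
outer loop
vertex -0.926 -2.73 -0.678
vertex -0.468 -2.786 -0.051
vertex -1.179 -3.103 -0.043
endloop
endfacet
facet normal -0.334 -0.153 -0.930
outer loop
vertex -1.243 -2.02 -0.681
vertex -0.926 -2.73 -0.678
vertex -1.658 -2.63 -0.432
endloop
endfacet
facet normal -0.383 0.850 -0.361
outer loop
vertex -0.981 -1.637 -0.057
vertex -1.243 -2.02 -0.681
vertex -1.692 -1.954 -0.049
endloop
endfacet
facet normal 0.296 0.767 0.569
outer loop
vertex -0.502 -2.11 0.332
vertex -0.981 -1.637 -0.057
vertex -1.234 -2.01 0.578
endloop
endfacet
facet normal 0.026 0.909 -0.417
outer loop
vertex 3.522 1.296 -2.956
vertex 3.195 1.658 -2.188
vertex 4.063 1.523 -2.427
endloop
endfacet
facet normal 0.659 -0.637 -0.401
outer loop
vertex 3.522 1.296 -2.956
vertex 4.063 1.523 -2.427
vertex 3.145 -0.078 -1.392
endloop
endfacet
facet normal 0.027 0.909 -0.416
outer loop
vertex 4.063 1.523 -2.427
vertex 3.195 1.658 -2.188
vertex 3.95 1.851 -1.718
endloop
endfacet
facet normal 0.899 -0.325 0.294
outer loop
vertex 4.063 1.523 -2.427
vertex 3.95 1.851 -1.718
vertex 3.145 -0.078 -1.392
endloop
endfacet
facet normal 0.027 0.909 -0.417
outer loop
vertex 3.95 1.851 -1.718
vertex 3.195 1.658 -2.188
vertex 3.269 2.034 -1.363
endloop
endfacet
facet normal 0.454 -0.039 0.890
outer loop
vertex 3.95 1.851 -1.718
vertex 3.269 2.034 -1.363
vertex 3.145 -0.078 -1.392
endloop
endfacet
facet normal 0.026 0.909 -0.416
outer loop
vertex 3.269 2.034 -1.363
vertex 3.195 1.658 -2.188
vertex 2.532 1.933 -1.629
endloop
endfacet
facet normal -0.340 0.007 0.940
outer loop
vertex 3.269 2.034 -1.363
vertex 2.532 1.933 -1.629
vertex 3.145 -0.078 -1.392
endloop
endfacet
facet normal 0.026 0.909 -0.416
outer loop
vertex 2.532 1.933 -1.629
vertex 3.195 1.658 -2.188
vertex 2.295 1.625 -2.316
endloop
endfacet
facet normal -0.887 -0.222 0.406
outer loop
vertex 2.532 1.933 -1.629
vertex 2.295 1.625 -2.316
vertex 3.145 -0.078 -1.392
endloop
endfacet
facet normal 0.026 0.908 -0.417
outer loop
vertex 2.295 1.625 -2.316
vertex 3.195 1.658 -2.188
vertex 2.736 1.341 -2.907
endloop
endfacet
facet normal -0.773 -0.554 -0.310
outer loop
vertex 2.295 1.625 -2.316
vertex 2.736 1.341 -2.907
vertex 3.145 -0.078 -1.392
endloop
endfacet
facet normal 0.026 0.908 -0.417
outer loop
vertex 2.736 1.341 -2.907
vertex 3.195 1.658 -2.188
vertex 3.522 1.296 -2.956
endloop
endfacet
facet normal -0.084 -0.738 -0.669
outer loop
vertex 2.736 1.341 -2.907
vertex 3.522 1.296 -2.956
vertex 3.145 -0.078 -1.392
endloop
endfacet

endsolid


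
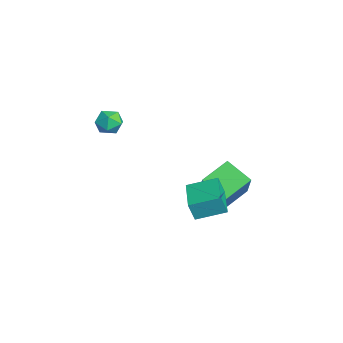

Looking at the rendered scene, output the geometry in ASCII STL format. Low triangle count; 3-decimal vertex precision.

solid 
facet normal -0.873 -0.361 0.329
outer loop
vertex -1.542 -3.206 3.267
vertex -1.358 -3.842 3.058
vertex -1.204 -3.629 3.701
endloop
endfacet
facet normal -0.668 0.202 0.717
outer loop
vertex -1.542 -3.206 3.267
vertex -1.204 -3.629 3.701
vertex -1.034 -2.957 3.67
endloop
endfacet
facet normal -0.591 0.758 0.276
outer loop
vertex -1.542 -3.206 3.267
vertex -1.034 -2.957 3.67
vertex -1.083 -2.754 3.008
endloop
endfacet
facet normal -0.749 0.540 -0.385
outer loop
vertex -1.542 -3.206 3.267
vertex -1.083 -2.754 3.008
vertex -1.283 -3.301 2.63
endloop
endfacet
facet normal -0.923 -0.151 -0.353
outer loop
vertex -1.542 -3.206 3.267
vertex -1.283 -3.301 2.63
vertex -1.358 -3.842 3.058
endloop
endfacet
facet normal -0.029 0.053 0.998
outer loop
vertex -1.034 -2.957 3.67
vertex -1.204 -3.629 3.701
vertex -0.537 -3.439 3.71
endloop
endfacet
facet normal -0.362 -0.856 0.370
outer loop
vertex -1.204 -3.629 3.701
vertex -1.358 -3.842 3.058
vertex -0.737 -3.986 3.332
endloop
endfacet
facet normal -0.443 -0.518 -0.732
outer loop
vertex -1.358 -3.842 3.058
vertex -1.283 -3.301 2.63
vertex -0.786 -3.783 2.67
endloop
endfacet
facet normal -0.160 0.600 -0.784
outer loop
vertex -1.283 -3.301 2.63
vertex -1.083 -2.754 3.008
vertex -0.616 -3.111 2.639
endloop
endfacet
facet normal 0.095 0.954 0.285
outer loop
vertex -1.083 -2.754 3.008
vertex -1.034 -2.957 3.67
vertex -0.462 -2.898 3.282
endloop
endfacet
facet normal 0.749 -0.540 0.385
outer loop
vertex -0.278 -3.534 3.073
vertex -0.537 -3.439 3.71
vertex -0.737 -3.986 3.332
endloop
endfacet
facet normal 0.591 -0.758 -0.276
outer loop
vertex -0.278 -3.534 3.073
vertex -0.737 -3.986 3.332
vertex -0.786 -3.783 2.67
endloop
endfacet
facet normal 0.668 -0.202 -0.717
outer loop
vertex -0.278 -3.534 3.073
vertex -0.786 -3.783 2.67
vertex -0.616 -3.111 2.639
endloop
endfacet
facet normal 0.873 0.361 -0.329
outer loop
vertex -0.278 -3.534 3.073
vertex -0.616 -3.111 2.639
vertex -0.462 -2.898 3.282
endloop
endfacet
facet normal 0.923 0.151 0.353
outer loop
vertex -0.278 -3.534 3.073
vertex -0.462 -2.898 3.282
vertex -0.537 -3.439 3.71
endloop
endfacet
facet normal 0.160 -0.600 0.784
outer loop
vertex -0.737 -3.986 3.332
vertex -0.537 -3.439 3.71
vertex -1.204 -3.629 3.701
endloop
endfacet
facet normal -0.095 -0.954 -0.285
outer loop
vertex -0.786 -3.783 2.67
vertex -0.737 -3.986 3.332
vertex -1.358 -3.842 3.058
endloop
endfacet
facet normal 0.029 -0.053 -0.998
outer loop
vertex -0.616 -3.111 2.639
vertex -0.786 -3.783 2.67
vertex -1.283 -3.301 2.63
endloop
endfacet
facet normal 0.362 0.856 -0.370
outer loop
vertex -0.462 -2.898 3.282
vertex -0.616 -3.111 2.639
vertex -1.083 -2.754 3.008
endloop
endfacet
facet normal 0.443 0.518 0.732
outer loop
vertex -0.537 -3.439 3.71
vertex -0.462 -2.898 3.282
vertex -1.034 -2.957 3.67
endloop
endfacet
facet normal -0.650 -0.592 0.477
outer loop
vertex -1.062 0.634 -1.032
vertex -1.715 1.863 -0.396
vertex -2.427 0.779 -2.713
endloop
endfacet
facet normal 0.427 -0.803 -0.416
outer loop
vertex -1.485 1.637 -3.404
vertex -1.062 0.634 -1.032
vertex -2.427 0.779 -2.713
endloop
endfacet
facet normal -0.650 -0.592 0.477
outer loop
vertex -2.427 0.779 -2.713
vertex -1.715 1.863 -0.396
vertex -3.08 2.008 -2.076
endloop
endfacet
facet normal -0.629 0.067 -0.774
outer loop
vertex -3.08 2.008 -2.076
vertex -1.485 1.637 -3.404
vertex -2.427 0.779 -2.713
endloop
endfacet
facet normal 0.629 -0.067 0.775
outer loop
vertex -1.062 0.634 -1.032
vertex -0.773 2.721 -1.087
vertex -1.715 1.863 -0.396
endloop
endfacet
facet normal 0.426 -0.803 -0.416
outer loop
vertex -0.12 1.492 -1.724
vertex -1.062 0.634 -1.032
vertex -1.485 1.637 -3.404
endloop
endfacet
facet normal 0.629 -0.067 0.774
outer loop
vertex -0.12 1.492 -1.724
vertex -0.773 2.721 -1.087
vertex -1.062 0.634 -1.032
endloop
endfacet
facet normal -0.427 0.803 0.416
outer loop
vertex -1.715 1.863 -0.396
vertex -0.773 2.721 -1.087
vertex -3.08 2.008 -2.076
endloop
endfacet
facet normal -0.629 0.066 -0.774
outer loop
vertex -2.138 2.866 -2.768
vertex -1.485 1.637 -3.404
vertex -3.08 2.008 -2.076
endloop
endfacet
facet normal -0.426 0.803 0.416
outer loop
vertex -3.08 2.008 -2.076
vertex -0.773 2.721 -1.087
vertex -2.138 2.866 -2.768
endloop
endfacet
facet normal 0.650 0.592 -0.477
outer loop
vertex -2.138 2.866 -2.768
vertex -0.12 1.492 -1.724
vertex -1.485 1.637 -3.404
endloop
endfacet
facet normal 0.650 0.592 -0.477
outer loop
vertex -0.773 2.721 -1.087
vertex -0.12 1.492 -1.724
vertex -2.138 2.866 -2.768
endloop
endfacet
facet normal -0.991 0.126 0.039
outer loop
vertex -0.323 -0.212 -0.767
vertex -0.134 1.137 -0.333
vertex -0.321 0.082 -1.681
endloop
endfacet
facet normal -0.132 -0.944 -0.304
outer loop
vertex 1.394 -0.137 -1.747
vertex -0.323 -0.212 -0.767
vertex -0.321 0.082 -1.681
endloop
endfacet
facet normal -0.991 0.126 0.039
outer loop
vertex -0.321 0.082 -1.681
vertex -0.134 1.137 -0.333
vertex -0.132 1.431 -1.247
endloop
endfacet
facet normal 0.002 0.306 -0.952
outer loop
vertex -0.132 1.431 -1.247
vertex 1.394 -0.137 -1.747
vertex -0.321 0.082 -1.681
endloop
endfacet
facet normal -0.002 -0.306 0.952
outer loop
vertex -0.323 -0.212 -0.767
vertex 1.581 0.918 -0.399
vertex -0.134 1.137 -0.333
endloop
endfacet
facet normal -0.132 -0.944 -0.304
outer loop
vertex 1.392 -0.431 -0.833
vertex -0.323 -0.212 -0.767
vertex 1.394 -0.137 -1.747
endloop
endfacet
facet normal -0.002 -0.306 0.952
outer loop
vertex 1.392 -0.431 -0.833
vertex 1.581 0.918 -0.399
vertex -0.323 -0.212 -0.767
endloop
endfacet
facet normal 0.132 0.944 0.304
outer loop
vertex -0.134 1.137 -0.333
vertex 1.581 0.918 -0.399
vertex -0.132 1.431 -1.247
endloop
endfacet
facet normal 0.002 0.306 -0.952
outer loop
vertex 1.583 1.212 -1.313
vertex 1.394 -0.137 -1.747
vertex -0.132 1.431 -1.247
endloop
endfacet
facet normal 0.132 0.944 0.304
outer loop
vertex -0.132 1.431 -1.247
vertex 1.581 0.918 -0.399
vertex 1.583 1.212 -1.313
endloop
endfacet
facet normal 0.991 -0.126 -0.039
outer loop
vertex 1.583 1.212 -1.313
vertex 1.392 -0.431 -0.833
vertex 1.394 -0.137 -1.747
endloop
endfacet
facet normal 0.991 -0.126 -0.039
outer loop
vertex 1.581 0.918 -0.399
vertex 1.392 -0.431 -0.833
vertex 1.583 1.212 -1.313
endloop
endfacet

endsolid


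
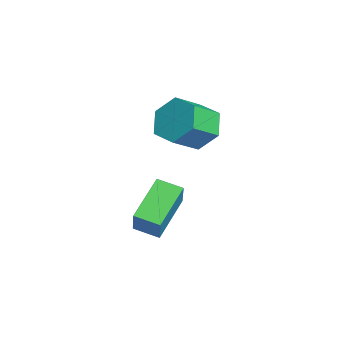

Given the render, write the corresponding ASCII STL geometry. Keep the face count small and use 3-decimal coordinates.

solid 
facet normal -0.455 0.688 -0.565
outer loop
vertex 0.831 2.086 0.565
vertex 0.138 2.201 1.263
vertex 0.957 2.758 1.281
endloop
endfacet
facet normal 0.881 0.257 -0.397
outer loop
vertex 0.831 2.086 0.565
vertex 0.957 2.758 1.281
vertex 1.455 1.144 1.34
endloop
endfacet
facet normal 0.882 0.258 -0.396
outer loop
vertex 1.455 1.144 1.34
vertex 0.957 2.758 1.281
vertex 1.58 1.816 2.056
endloop
endfacet
facet normal 0.455 -0.688 0.566
outer loop
vertex 1.455 1.144 1.34
vertex 1.58 1.816 2.056
vertex 0.762 1.259 2.037
endloop
endfacet
facet normal -0.455 0.688 -0.565
outer loop
vertex 0.957 2.758 1.281
vertex 0.138 2.201 1.263
vertex 0.264 2.873 1.979
endloop
endfacet
facet normal 0.550 0.717 0.428
outer loop
vertex 0.957 2.758 1.281
vertex 0.264 2.873 1.979
vertex 1.58 1.816 2.056
endloop
endfacet
facet normal 0.550 0.716 0.429
outer loop
vertex 1.58 1.816 2.056
vertex 0.264 2.873 1.979
vertex 0.887 1.931 2.753
endloop
endfacet
facet normal 0.455 -0.688 0.566
outer loop
vertex 1.58 1.816 2.056
vertex 0.887 1.931 2.753
vertex 0.762 1.259 2.037
endloop
endfacet
facet normal -0.455 0.688 -0.566
outer loop
vertex 0.264 2.873 1.979
vertex 0.138 2.201 1.263
vertex -0.555 2.316 1.96
endloop
endfacet
facet normal -0.331 0.459 0.825
outer loop
vertex 0.264 2.873 1.979
vertex -0.555 2.316 1.96
vertex 0.887 1.931 2.753
endloop
endfacet
facet normal -0.331 0.459 0.824
outer loop
vertex 0.887 1.931 2.753
vertex -0.555 2.316 1.96
vertex 0.069 1.374 2.735
endloop
endfacet
facet normal 0.456 -0.687 0.566
outer loop
vertex 0.887 1.931 2.753
vertex 0.069 1.374 2.735
vertex 0.762 1.259 2.037
endloop
endfacet
facet normal -0.455 0.688 -0.566
outer loop
vertex -0.555 2.316 1.96
vertex 0.138 2.201 1.263
vertex -0.68 1.644 1.244
endloop
endfacet
facet normal -0.881 -0.258 0.396
outer loop
vertex -0.555 2.316 1.96
vertex -0.68 1.644 1.244
vertex 0.069 1.374 2.735
endloop
endfacet
facet normal -0.881 -0.257 0.396
outer loop
vertex 0.069 1.374 2.735
vertex -0.68 1.644 1.244
vertex -0.057 0.702 2.019
endloop
endfacet
facet normal 0.455 -0.688 0.565
outer loop
vertex 0.069 1.374 2.735
vertex -0.057 0.702 2.019
vertex 0.762 1.259 2.037
endloop
endfacet
facet normal -0.455 0.688 -0.566
outer loop
vertex -0.68 1.644 1.244
vertex 0.138 2.201 1.263
vertex 0.013 1.529 0.547
endloop
endfacet
facet normal -0.550 -0.717 -0.429
outer loop
vertex -0.68 1.644 1.244
vertex 0.013 1.529 0.547
vertex -0.057 0.702 2.019
endloop
endfacet
facet normal -0.551 -0.716 -0.429
outer loop
vertex -0.057 0.702 2.019
vertex 0.013 1.529 0.547
vertex 0.636 0.587 1.321
endloop
endfacet
facet normal 0.455 -0.688 0.565
outer loop
vertex -0.057 0.702 2.019
vertex 0.636 0.587 1.321
vertex 0.762 1.259 2.037
endloop
endfacet
facet normal -0.456 0.687 -0.566
outer loop
vertex 0.013 1.529 0.547
vertex 0.138 2.201 1.263
vertex 0.831 2.086 0.565
endloop
endfacet
facet normal 0.331 -0.459 -0.825
outer loop
vertex 0.013 1.529 0.547
vertex 0.831 2.086 0.565
vertex 0.636 0.587 1.321
endloop
endfacet
facet normal 0.331 -0.459 -0.824
outer loop
vertex 0.636 0.587 1.321
vertex 0.831 2.086 0.565
vertex 1.455 1.144 1.34
endloop
endfacet
facet normal 0.455 -0.688 0.566
outer loop
vertex 0.636 0.587 1.321
vertex 1.455 1.144 1.34
vertex 0.762 1.259 2.037
endloop
endfacet
facet normal -0.550 0.030 -0.835
outer loop
vertex 0.364 0.674 -1.77
vertex 0.789 1.545 -2.019
vertex 1.709 -0.245 -2.688
endloop
endfacet
facet normal -0.425 -0.870 0.249
outer loop
vertex 2.451 -0.285 -1.561
vertex 0.364 0.674 -1.77
vertex 1.709 -0.245 -2.688
endloop
endfacet
facet normal -0.550 0.030 -0.835
outer loop
vertex 1.709 -0.245 -2.688
vertex 0.789 1.545 -2.019
vertex 2.134 0.625 -2.937
endloop
endfacet
facet normal 0.719 -0.492 -0.491
outer loop
vertex 2.134 0.625 -2.937
vertex 2.451 -0.285 -1.561
vertex 1.709 -0.245 -2.688
endloop
endfacet
facet normal -0.719 0.491 0.491
outer loop
vertex 0.364 0.674 -1.77
vertex 1.531 1.505 -0.892
vertex 0.789 1.545 -2.019
endloop
endfacet
facet normal -0.425 -0.870 0.250
outer loop
vertex 1.106 0.635 -0.643
vertex 0.364 0.674 -1.77
vertex 2.451 -0.285 -1.561
endloop
endfacet
facet normal -0.719 0.492 0.491
outer loop
vertex 1.106 0.635 -0.643
vertex 1.531 1.505 -0.892
vertex 0.364 0.674 -1.77
endloop
endfacet
facet normal 0.425 0.870 -0.249
outer loop
vertex 0.789 1.545 -2.019
vertex 1.531 1.505 -0.892
vertex 2.134 0.625 -2.937
endloop
endfacet
facet normal 0.720 -0.491 -0.491
outer loop
vertex 2.876 0.586 -1.81
vertex 2.451 -0.285 -1.561
vertex 2.134 0.625 -2.937
endloop
endfacet
facet normal 0.425 0.870 -0.249
outer loop
vertex 2.134 0.625 -2.937
vertex 1.531 1.505 -0.892
vertex 2.876 0.586 -1.81
endloop
endfacet
facet normal 0.550 -0.030 0.835
outer loop
vertex 2.876 0.586 -1.81
vertex 1.106 0.635 -0.643
vertex 2.451 -0.285 -1.561
endloop
endfacet
facet normal 0.550 -0.030 0.835
outer loop
vertex 1.531 1.505 -0.892
vertex 1.106 0.635 -0.643
vertex 2.876 0.586 -1.81
endloop
endfacet

endsolid


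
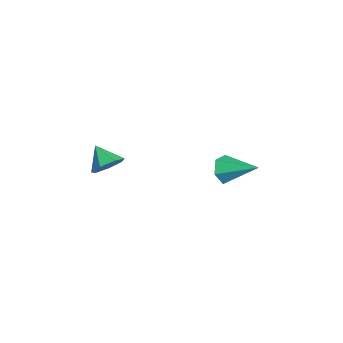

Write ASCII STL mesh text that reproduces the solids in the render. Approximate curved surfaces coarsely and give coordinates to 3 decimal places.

solid 
facet normal 0.627 0.442 -0.642
outer loop
vertex 4.616 -3.291 3.011
vertex 3.916 -2.92 2.583
vertex 4.391 -2.591 3.273
endloop
endfacet
facet normal 0.301 -0.248 0.921
outer loop
vertex 4.616 -3.291 3.011
vertex 4.391 -2.591 3.273
vertex 3.064 -3.52 3.457
endloop
endfacet
facet normal 0.627 0.441 -0.642
outer loop
vertex 4.391 -2.591 3.273
vertex 3.916 -2.92 2.583
vertex 3.809 -2.138 3.016
endloop
endfacet
facet normal -0.126 0.362 0.923
outer loop
vertex 4.391 -2.591 3.273
vertex 3.809 -2.138 3.016
vertex 3.064 -3.52 3.457
endloop
endfacet
facet normal 0.626 0.441 -0.642
outer loop
vertex 3.809 -2.138 3.016
vertex 3.916 -2.92 2.583
vertex 3.307 -2.274 2.433
endloop
endfacet
facet normal -0.700 0.530 0.479
outer loop
vertex 3.809 -2.138 3.016
vertex 3.307 -2.274 2.433
vertex 3.064 -3.52 3.457
endloop
endfacet
facet normal 0.627 0.442 -0.642
outer loop
vertex 3.307 -2.274 2.433
vertex 3.916 -2.92 2.583
vertex 3.264 -2.896 1.963
endloop
endfacet
facet normal -0.989 0.128 -0.079
outer loop
vertex 3.307 -2.274 2.433
vertex 3.264 -2.896 1.963
vertex 3.064 -3.52 3.457
endloop
endfacet
facet normal 0.627 0.442 -0.642
outer loop
vertex 3.264 -2.896 1.963
vertex 3.916 -2.92 2.583
vertex 3.712 -3.536 1.96
endloop
endfacet
facet normal -0.774 -0.540 -0.329
outer loop
vertex 3.264 -2.896 1.963
vertex 3.712 -3.536 1.96
vertex 3.064 -3.52 3.457
endloop
endfacet
facet normal 0.627 0.442 -0.642
outer loop
vertex 3.712 -3.536 1.96
vertex 3.916 -2.92 2.583
vertex 4.314 -3.712 2.427
endloop
endfacet
facet normal -0.219 -0.972 -0.084
outer loop
vertex 3.712 -3.536 1.96
vertex 4.314 -3.712 2.427
vertex 3.064 -3.52 3.457
endloop
endfacet
facet normal 0.627 0.441 -0.642
outer loop
vertex 4.314 -3.712 2.427
vertex 3.916 -2.92 2.583
vertex 4.616 -3.291 3.011
endloop
endfacet
facet normal 0.260 -0.842 0.473
outer loop
vertex 4.314 -3.712 2.427
vertex 4.616 -3.291 3.011
vertex 3.064 -3.52 3.457
endloop
endfacet
facet normal -0.474 -0.793 -0.384
outer loop
vertex 1.279 2.704 -0.766
vertex 0.634 2.788 -0.144
vertex 0.557 3.216 -0.932
endloop
endfacet
facet normal 0.509 0.488 -0.709
outer loop
vertex 1.279 2.704 -0.766
vertex 0.557 3.216 -0.932
vertex 1.606 4.412 0.644
endloop
endfacet
facet normal -0.474 -0.792 -0.384
outer loop
vertex 0.557 3.216 -0.932
vertex 0.634 2.788 -0.144
vertex -0.087 3.299 -0.309
endloop
endfacet
facet normal -0.311 0.845 -0.434
outer loop
vertex 0.557 3.216 -0.932
vertex -0.087 3.299 -0.309
vertex 1.606 4.412 0.644
endloop
endfacet
facet normal -0.474 -0.792 -0.384
outer loop
vertex -0.087 3.299 -0.309
vertex 0.634 2.788 -0.144
vertex -0.01 2.871 0.479
endloop
endfacet
facet normal -0.651 0.639 0.410
outer loop
vertex -0.087 3.299 -0.309
vertex -0.01 2.871 0.479
vertex 1.606 4.412 0.644
endloop
endfacet
facet normal -0.473 -0.793 -0.384
outer loop
vertex -0.01 2.871 0.479
vertex 0.634 2.788 -0.144
vertex 0.712 2.36 0.644
endloop
endfacet
facet normal -0.172 0.075 0.982
outer loop
vertex -0.01 2.871 0.479
vertex 0.712 2.36 0.644
vertex 1.606 4.412 0.644
endloop
endfacet
facet normal -0.474 -0.793 -0.384
outer loop
vertex 0.712 2.36 0.644
vertex 0.634 2.788 -0.144
vertex 1.356 2.276 0.022
endloop
endfacet
facet normal 0.647 -0.282 0.708
outer loop
vertex 0.712 2.36 0.644
vertex 1.356 2.276 0.022
vertex 1.606 4.412 0.644
endloop
endfacet
facet normal -0.474 -0.793 -0.384
outer loop
vertex 1.356 2.276 0.022
vertex 0.634 2.788 -0.144
vertex 1.279 2.704 -0.766
endloop
endfacet
facet normal 0.988 -0.076 -0.138
outer loop
vertex 1.356 2.276 0.022
vertex 1.279 2.704 -0.766
vertex 1.606 4.412 0.644
endloop
endfacet

endsolid


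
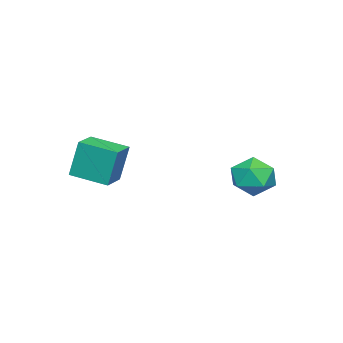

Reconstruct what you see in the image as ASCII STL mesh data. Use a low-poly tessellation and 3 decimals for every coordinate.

solid 
facet normal -0.993 -0.093 -0.070
outer loop
vertex 1.16 -3.945 0.635
vertex 1.026 -2.238 0.271
vertex 1.322 -4.319 -1.179
endloop
endfacet
facet normal 0.077 -0.975 0.208
outer loop
vertex 2.574 -4.202 -1.091
vertex 1.16 -3.945 0.635
vertex 1.322 -4.319 -1.179
endloop
endfacet
facet normal -0.993 -0.092 -0.070
outer loop
vertex 1.322 -4.319 -1.179
vertex 1.026 -2.238 0.271
vertex 1.189 -2.612 -1.543
endloop
endfacet
facet normal 0.087 -0.201 -0.976
outer loop
vertex 1.189 -2.612 -1.543
vertex 2.574 -4.202 -1.091
vertex 1.322 -4.319 -1.179
endloop
endfacet
facet normal -0.087 0.201 0.976
outer loop
vertex 1.16 -3.945 0.635
vertex 2.278 -2.121 0.359
vertex 1.026 -2.238 0.271
endloop
endfacet
facet normal 0.077 -0.975 0.208
outer loop
vertex 2.411 -3.828 0.723
vertex 1.16 -3.945 0.635
vertex 2.574 -4.202 -1.091
endloop
endfacet
facet normal -0.087 0.201 0.976
outer loop
vertex 2.411 -3.828 0.723
vertex 2.278 -2.121 0.359
vertex 1.16 -3.945 0.635
endloop
endfacet
facet normal -0.077 0.975 -0.208
outer loop
vertex 1.026 -2.238 0.271
vertex 2.278 -2.121 0.359
vertex 1.189 -2.612 -1.543
endloop
endfacet
facet normal 0.087 -0.201 -0.976
outer loop
vertex 2.44 -2.495 -1.455
vertex 2.574 -4.202 -1.091
vertex 1.189 -2.612 -1.543
endloop
endfacet
facet normal -0.077 0.975 -0.208
outer loop
vertex 1.189 -2.612 -1.543
vertex 2.278 -2.121 0.359
vertex 2.44 -2.495 -1.455
endloop
endfacet
facet normal 0.993 0.093 0.070
outer loop
vertex 2.44 -2.495 -1.455
vertex 2.411 -3.828 0.723
vertex 2.574 -4.202 -1.091
endloop
endfacet
facet normal 0.993 0.092 0.070
outer loop
vertex 2.278 -2.121 0.359
vertex 2.411 -3.828 0.723
vertex 2.44 -2.495 -1.455
endloop
endfacet
facet normal -0.522 0.417 0.744
outer loop
vertex -2.614 2.58 -1.343
vertex -3.517 2.005 -1.654
vertex -2.808 1.57 -0.913
endloop
endfacet
facet normal 0.167 0.359 0.918
outer loop
vertex -2.614 2.58 -1.343
vertex -2.808 1.57 -0.913
vertex -1.774 1.858 -1.214
endloop
endfacet
facet normal 0.549 0.716 0.431
outer loop
vertex -2.614 2.58 -1.343
vertex -1.774 1.858 -1.214
vertex -1.844 2.471 -2.142
endloop
endfacet
facet normal 0.095 0.994 -0.044
outer loop
vertex -2.614 2.58 -1.343
vertex -1.844 2.471 -2.142
vertex -2.922 2.562 -2.414
endloop
endfacet
facet normal -0.567 0.810 0.150
outer loop
vertex -2.614 2.58 -1.343
vertex -2.922 2.562 -2.414
vertex -3.517 2.005 -1.654
endloop
endfacet
facet normal 0.347 -0.330 0.878
outer loop
vertex -1.774 1.858 -1.214
vertex -2.808 1.57 -0.913
vertex -2.158 0.838 -1.446
endloop
endfacet
facet normal -0.768 -0.236 0.596
outer loop
vertex -2.808 1.57 -0.913
vertex -3.517 2.005 -1.654
vertex -3.236 0.929 -1.718
endloop
endfacet
facet normal -0.841 0.400 -0.365
outer loop
vertex -3.517 2.005 -1.654
vertex -2.922 2.562 -2.414
vertex -3.306 1.542 -2.646
endloop
endfacet
facet normal 0.230 0.698 -0.678
outer loop
vertex -2.922 2.562 -2.414
vertex -1.844 2.471 -2.142
vertex -2.272 1.83 -2.947
endloop
endfacet
facet normal 0.965 0.247 0.090
outer loop
vertex -1.844 2.471 -2.142
vertex -1.774 1.858 -1.214
vertex -1.563 1.395 -2.206
endloop
endfacet
facet normal -0.095 -0.994 0.044
outer loop
vertex -2.466 0.82 -2.517
vertex -2.158 0.838 -1.446
vertex -3.236 0.929 -1.718
endloop
endfacet
facet normal -0.549 -0.716 -0.431
outer loop
vertex -2.466 0.82 -2.517
vertex -3.236 0.929 -1.718
vertex -3.306 1.542 -2.646
endloop
endfacet
facet normal -0.167 -0.359 -0.918
outer loop
vertex -2.466 0.82 -2.517
vertex -3.306 1.542 -2.646
vertex -2.272 1.83 -2.947
endloop
endfacet
facet normal 0.522 -0.417 -0.744
outer loop
vertex -2.466 0.82 -2.517
vertex -2.272 1.83 -2.947
vertex -1.563 1.395 -2.206
endloop
endfacet
facet normal 0.567 -0.810 -0.150
outer loop
vertex -2.466 0.82 -2.517
vertex -1.563 1.395 -2.206
vertex -2.158 0.838 -1.446
endloop
endfacet
facet normal -0.230 -0.698 0.678
outer loop
vertex -3.236 0.929 -1.718
vertex -2.158 0.838 -1.446
vertex -2.808 1.57 -0.913
endloop
endfacet
facet normal -0.965 -0.247 -0.090
outer loop
vertex -3.306 1.542 -2.646
vertex -3.236 0.929 -1.718
vertex -3.517 2.005 -1.654
endloop
endfacet
facet normal -0.347 0.330 -0.878
outer loop
vertex -2.272 1.83 -2.947
vertex -3.306 1.542 -2.646
vertex -2.922 2.562 -2.414
endloop
endfacet
facet normal 0.768 0.236 -0.596
outer loop
vertex -1.563 1.395 -2.206
vertex -2.272 1.83 -2.947
vertex -1.844 2.471 -2.142
endloop
endfacet
facet normal 0.841 -0.400 0.365
outer loop
vertex -2.158 0.838 -1.446
vertex -1.563 1.395 -2.206
vertex -1.774 1.858 -1.214
endloop
endfacet

endsolid


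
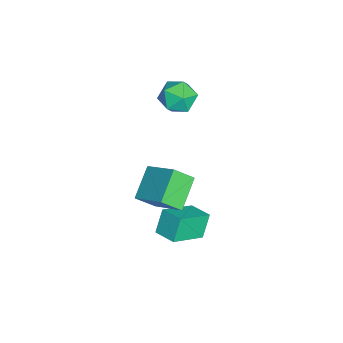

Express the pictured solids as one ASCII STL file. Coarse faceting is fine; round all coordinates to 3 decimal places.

solid 
facet normal -0.488 0.704 0.516
outer loop
vertex -3.847 3.427 2.955
vertex -3.179 3.241 3.841
vertex -2.89 4.007 3.07
endloop
endfacet
facet normal -0.494 0.850 -0.182
outer loop
vertex -3.847 3.427 2.955
vertex -2.89 4.007 3.07
vertex -3.193 3.615 2.06
endloop
endfacet
facet normal -0.799 0.300 -0.521
outer loop
vertex -3.847 3.427 2.955
vertex -3.193 3.615 2.06
vertex -3.668 2.606 2.207
endloop
endfacet
facet normal -0.982 -0.185 -0.032
outer loop
vertex -3.847 3.427 2.955
vertex -3.668 2.606 2.207
vertex -3.66 2.375 3.308
endloop
endfacet
facet normal -0.790 0.064 0.609
outer loop
vertex -3.847 3.427 2.955
vertex -3.66 2.375 3.308
vertex -3.179 3.241 3.841
endloop
endfacet
facet normal 0.183 0.897 -0.403
outer loop
vertex -3.193 3.615 2.06
vertex -2.89 4.007 3.07
vertex -2.12 3.545 2.392
endloop
endfacet
facet normal 0.192 0.659 0.727
outer loop
vertex -2.89 4.007 3.07
vertex -3.179 3.241 3.841
vertex -2.112 3.314 3.493
endloop
endfacet
facet normal -0.296 -0.376 0.878
outer loop
vertex -3.179 3.241 3.841
vertex -3.66 2.375 3.308
vertex -2.587 2.305 3.64
endloop
endfacet
facet normal -0.607 -0.779 -0.159
outer loop
vertex -3.66 2.375 3.308
vertex -3.668 2.606 2.207
vertex -2.89 1.913 2.63
endloop
endfacet
facet normal -0.311 0.008 -0.951
outer loop
vertex -3.668 2.606 2.207
vertex -3.193 3.615 2.06
vertex -2.601 2.679 1.859
endloop
endfacet
facet normal 0.982 0.185 0.032
outer loop
vertex -1.933 2.493 2.745
vertex -2.12 3.545 2.392
vertex -2.112 3.314 3.493
endloop
endfacet
facet normal 0.799 -0.300 0.521
outer loop
vertex -1.933 2.493 2.745
vertex -2.112 3.314 3.493
vertex -2.587 2.305 3.64
endloop
endfacet
facet normal 0.494 -0.850 0.182
outer loop
vertex -1.933 2.493 2.745
vertex -2.587 2.305 3.64
vertex -2.89 1.913 2.63
endloop
endfacet
facet normal 0.488 -0.704 -0.516
outer loop
vertex -1.933 2.493 2.745
vertex -2.89 1.913 2.63
vertex -2.601 2.679 1.859
endloop
endfacet
facet normal 0.790 -0.064 -0.609
outer loop
vertex -1.933 2.493 2.745
vertex -2.601 2.679 1.859
vertex -2.12 3.545 2.392
endloop
endfacet
facet normal 0.607 0.779 0.159
outer loop
vertex -2.112 3.314 3.493
vertex -2.12 3.545 2.392
vertex -2.89 4.007 3.07
endloop
endfacet
facet normal 0.311 -0.008 0.951
outer loop
vertex -2.587 2.305 3.64
vertex -2.112 3.314 3.493
vertex -3.179 3.241 3.841
endloop
endfacet
facet normal -0.183 -0.897 0.403
outer loop
vertex -2.89 1.913 2.63
vertex -2.587 2.305 3.64
vertex -3.66 2.375 3.308
endloop
endfacet
facet normal -0.192 -0.659 -0.727
outer loop
vertex -2.601 2.679 1.859
vertex -2.89 1.913 2.63
vertex -3.668 2.606 2.207
endloop
endfacet
facet normal 0.296 0.376 -0.878
outer loop
vertex -2.12 3.545 2.392
vertex -2.601 2.679 1.859
vertex -3.193 3.615 2.06
endloop
endfacet
facet normal -0.599 0.638 -0.483
outer loop
vertex 1.24 3.967 -2.084
vertex 2.071 4.915 -1.863
vertex 1.914 3.664 -3.32
endloop
endfacet
facet normal -0.649 -0.741 -0.173
outer loop
vertex 3.209 2.285 -2.277
vertex 1.24 3.967 -2.084
vertex 1.914 3.664 -3.32
endloop
endfacet
facet normal -0.599 0.638 -0.483
outer loop
vertex 1.914 3.664 -3.32
vertex 2.071 4.915 -1.863
vertex 2.745 4.612 -3.099
endloop
endfacet
facet normal 0.468 -0.210 -0.859
outer loop
vertex 2.745 4.612 -3.099
vertex 3.209 2.285 -2.277
vertex 1.914 3.664 -3.32
endloop
endfacet
facet normal -0.468 0.210 0.859
outer loop
vertex 1.24 3.967 -2.084
vertex 3.366 3.536 -0.82
vertex 2.071 4.915 -1.863
endloop
endfacet
facet normal -0.649 -0.741 -0.173
outer loop
vertex 2.535 2.588 -1.041
vertex 1.24 3.967 -2.084
vertex 3.209 2.285 -2.277
endloop
endfacet
facet normal -0.468 0.210 0.859
outer loop
vertex 2.535 2.588 -1.041
vertex 3.366 3.536 -0.82
vertex 1.24 3.967 -2.084
endloop
endfacet
facet normal 0.649 0.741 0.173
outer loop
vertex 2.071 4.915 -1.863
vertex 3.366 3.536 -0.82
vertex 2.745 4.612 -3.099
endloop
endfacet
facet normal 0.468 -0.210 -0.859
outer loop
vertex 4.04 3.233 -2.056
vertex 3.209 2.285 -2.277
vertex 2.745 4.612 -3.099
endloop
endfacet
facet normal 0.649 0.741 0.173
outer loop
vertex 2.745 4.612 -3.099
vertex 3.366 3.536 -0.82
vertex 4.04 3.233 -2.056
endloop
endfacet
facet normal 0.599 -0.638 0.483
outer loop
vertex 4.04 3.233 -2.056
vertex 2.535 2.588 -1.041
vertex 3.209 2.285 -2.277
endloop
endfacet
facet normal 0.599 -0.638 0.483
outer loop
vertex 3.366 3.536 -0.82
vertex 2.535 2.588 -1.041
vertex 4.04 3.233 -2.056
endloop
endfacet
facet normal -0.814 0.261 0.519
outer loop
vertex 1.873 1.808 1.905
vertex 3.007 3.19 2.989
vertex 1.582 2.794 0.954
endloop
endfacet
facet normal -0.543 -0.660 -0.519
outer loop
vertex 3.153 2.29 -0.049
vertex 1.873 1.808 1.905
vertex 1.582 2.794 0.954
endloop
endfacet
facet normal -0.814 0.261 0.519
outer loop
vertex 1.582 2.794 0.954
vertex 3.007 3.19 2.989
vertex 2.716 4.175 2.037
endloop
endfacet
facet normal -0.208 0.704 -0.679
outer loop
vertex 2.716 4.175 2.037
vertex 3.153 2.29 -0.049
vertex 1.582 2.794 0.954
endloop
endfacet
facet normal 0.208 -0.704 0.679
outer loop
vertex 1.873 1.808 1.905
vertex 4.578 2.686 1.986
vertex 3.007 3.19 2.989
endloop
endfacet
facet normal -0.542 -0.661 -0.518
outer loop
vertex 3.444 1.305 0.903
vertex 1.873 1.808 1.905
vertex 3.153 2.29 -0.049
endloop
endfacet
facet normal 0.208 -0.704 0.679
outer loop
vertex 3.444 1.305 0.903
vertex 4.578 2.686 1.986
vertex 1.873 1.808 1.905
endloop
endfacet
facet normal 0.543 0.661 0.518
outer loop
vertex 3.007 3.19 2.989
vertex 4.578 2.686 1.986
vertex 2.716 4.175 2.037
endloop
endfacet
facet normal -0.208 0.704 -0.679
outer loop
vertex 4.287 3.672 1.035
vertex 3.153 2.29 -0.049
vertex 2.716 4.175 2.037
endloop
endfacet
facet normal 0.542 0.661 0.519
outer loop
vertex 2.716 4.175 2.037
vertex 4.578 2.686 1.986
vertex 4.287 3.672 1.035
endloop
endfacet
facet normal 0.814 -0.261 -0.519
outer loop
vertex 4.287 3.672 1.035
vertex 3.444 1.305 0.903
vertex 3.153 2.29 -0.049
endloop
endfacet
facet normal 0.814 -0.261 -0.519
outer loop
vertex 4.578 2.686 1.986
vertex 3.444 1.305 0.903
vertex 4.287 3.672 1.035
endloop
endfacet

endsolid


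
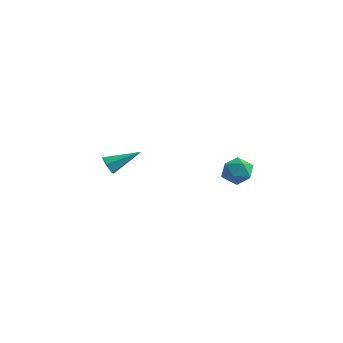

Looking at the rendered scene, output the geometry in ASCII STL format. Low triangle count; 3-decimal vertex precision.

solid 
facet normal -0.700 0.598 0.390
outer loop
vertex 2.747 -1.358 1.254
vertex 2.299 -1.978 1.4
vertex 2.808 -1.73 1.934
endloop
endfacet
facet normal -0.049 0.874 0.483
outer loop
vertex 2.747 -1.358 1.254
vertex 2.808 -1.73 1.934
vertex 3.448 -1.489 1.563
endloop
endfacet
facet normal 0.249 0.955 -0.161
outer loop
vertex 2.747 -1.358 1.254
vertex 3.448 -1.489 1.563
vertex 3.335 -1.588 0.8
endloop
endfacet
facet normal -0.217 0.728 -0.650
outer loop
vertex 2.747 -1.358 1.254
vertex 3.335 -1.588 0.8
vertex 2.625 -1.89 0.699
endloop
endfacet
facet normal -0.804 0.508 -0.310
outer loop
vertex 2.747 -1.358 1.254
vertex 2.625 -1.89 0.699
vertex 2.299 -1.978 1.4
endloop
endfacet
facet normal 0.341 0.403 0.849
outer loop
vertex 3.448 -1.489 1.563
vertex 2.808 -1.73 1.934
vertex 3.435 -2.19 1.901
endloop
endfacet
facet normal -0.712 -0.046 0.700
outer loop
vertex 2.808 -1.73 1.934
vertex 2.299 -1.978 1.4
vertex 2.725 -2.492 1.8
endloop
endfacet
facet normal -0.880 -0.193 -0.434
outer loop
vertex 2.299 -1.978 1.4
vertex 2.625 -1.89 0.699
vertex 2.612 -2.591 1.037
endloop
endfacet
facet normal 0.070 0.165 -0.984
outer loop
vertex 2.625 -1.89 0.699
vertex 3.335 -1.588 0.8
vertex 3.252 -2.35 0.666
endloop
endfacet
facet normal 0.824 0.534 -0.191
outer loop
vertex 3.335 -1.588 0.8
vertex 3.448 -1.489 1.563
vertex 3.761 -2.102 1.2
endloop
endfacet
facet normal 0.217 -0.728 0.650
outer loop
vertex 3.313 -2.722 1.346
vertex 3.435 -2.19 1.901
vertex 2.725 -2.492 1.8
endloop
endfacet
facet normal -0.249 -0.955 0.161
outer loop
vertex 3.313 -2.722 1.346
vertex 2.725 -2.492 1.8
vertex 2.612 -2.591 1.037
endloop
endfacet
facet normal 0.049 -0.874 -0.483
outer loop
vertex 3.313 -2.722 1.346
vertex 2.612 -2.591 1.037
vertex 3.252 -2.35 0.666
endloop
endfacet
facet normal 0.700 -0.598 -0.390
outer loop
vertex 3.313 -2.722 1.346
vertex 3.252 -2.35 0.666
vertex 3.761 -2.102 1.2
endloop
endfacet
facet normal 0.804 -0.508 0.310
outer loop
vertex 3.313 -2.722 1.346
vertex 3.761 -2.102 1.2
vertex 3.435 -2.19 1.901
endloop
endfacet
facet normal -0.070 -0.165 0.984
outer loop
vertex 2.725 -2.492 1.8
vertex 3.435 -2.19 1.901
vertex 2.808 -1.73 1.934
endloop
endfacet
facet normal -0.824 -0.534 0.191
outer loop
vertex 2.612 -2.591 1.037
vertex 2.725 -2.492 1.8
vertex 2.299 -1.978 1.4
endloop
endfacet
facet normal -0.341 -0.403 -0.849
outer loop
vertex 3.252 -2.35 0.666
vertex 2.612 -2.591 1.037
vertex 2.625 -1.89 0.699
endloop
endfacet
facet normal 0.712 0.046 -0.700
outer loop
vertex 3.761 -2.102 1.2
vertex 3.252 -2.35 0.666
vertex 3.335 -1.588 0.8
endloop
endfacet
facet normal 0.880 0.193 0.434
outer loop
vertex 3.435 -2.19 1.901
vertex 3.761 -2.102 1.2
vertex 3.448 -1.489 1.563
endloop
endfacet
facet normal -0.603 -0.660 -0.447
outer loop
vertex -2.703 -3.838 0.666
vertex -2.951 -3.428 0.395
vertex -2.514 -3.678 0.175
endloop
endfacet
facet normal 0.860 -0.479 0.175
outer loop
vertex -2.703 -3.838 0.666
vertex -2.514 -3.678 0.175
vertex -1.969 -2.352 1.125
endloop
endfacet
facet normal -0.603 -0.661 -0.446
outer loop
vertex -2.514 -3.678 0.175
vertex -2.951 -3.428 0.395
vertex -2.762 -3.269 -0.096
endloop
endfacet
facet normal 0.801 0.094 -0.591
outer loop
vertex -2.514 -3.678 0.175
vertex -2.762 -3.269 -0.096
vertex -1.969 -2.352 1.125
endloop
endfacet
facet normal -0.604 -0.661 -0.446
outer loop
vertex -2.762 -3.269 -0.096
vertex -2.951 -3.428 0.395
vertex -3.199 -3.019 0.125
endloop
endfacet
facet normal 0.110 0.759 -0.642
outer loop
vertex -2.762 -3.269 -0.096
vertex -3.199 -3.019 0.125
vertex -1.969 -2.352 1.125
endloop
endfacet
facet normal -0.602 -0.661 -0.448
outer loop
vertex -3.199 -3.019 0.125
vertex -2.951 -3.428 0.395
vertex -3.389 -3.179 0.616
endloop
endfacet
facet normal -0.522 0.850 0.075
outer loop
vertex -3.199 -3.019 0.125
vertex -3.389 -3.179 0.616
vertex -1.969 -2.352 1.125
endloop
endfacet
facet normal -0.602 -0.661 -0.448
outer loop
vertex -3.389 -3.179 0.616
vertex -2.951 -3.428 0.395
vertex -3.141 -3.588 0.886
endloop
endfacet
facet normal -0.463 0.276 0.843
outer loop
vertex -3.389 -3.179 0.616
vertex -3.141 -3.588 0.886
vertex -1.969 -2.352 1.125
endloop
endfacet
facet normal -0.602 -0.661 -0.448
outer loop
vertex -3.141 -3.588 0.886
vertex -2.951 -3.428 0.395
vertex -2.703 -3.838 0.666
endloop
endfacet
facet normal 0.227 -0.388 0.893
outer loop
vertex -3.141 -3.588 0.886
vertex -2.703 -3.838 0.666
vertex -1.969 -2.352 1.125
endloop
endfacet

endsolid


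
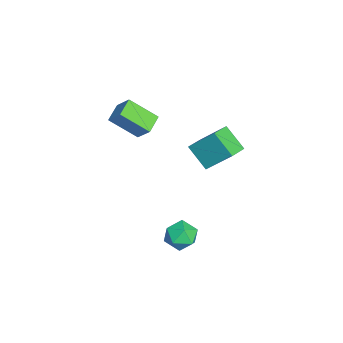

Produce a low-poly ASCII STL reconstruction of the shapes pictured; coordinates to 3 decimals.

solid 
facet normal -0.456 0.873 -0.173
outer loop
vertex 3.365 1.368 -4.06
vertex 2.555 1.041 -3.577
vertex 3.276 1.517 -3.076
endloop
endfacet
facet normal 0.250 0.960 -0.123
outer loop
vertex 3.365 1.368 -4.06
vertex 3.276 1.517 -3.076
vertex 4.155 1.239 -3.462
endloop
endfacet
facet normal 0.559 0.551 -0.620
outer loop
vertex 3.365 1.368 -4.06
vertex 4.155 1.239 -3.462
vertex 3.976 0.591 -4.2
endloop
endfacet
facet normal 0.044 0.211 -0.977
outer loop
vertex 3.365 1.368 -4.06
vertex 3.976 0.591 -4.2
vertex 2.988 0.468 -4.271
endloop
endfacet
facet normal -0.583 0.409 -0.702
outer loop
vertex 3.365 1.368 -4.06
vertex 2.988 0.468 -4.271
vertex 2.555 1.041 -3.577
endloop
endfacet
facet normal 0.456 0.724 0.518
outer loop
vertex 4.155 1.239 -3.462
vertex 3.276 1.517 -3.076
vertex 3.832 0.832 -2.609
endloop
endfacet
facet normal -0.687 0.581 0.436
outer loop
vertex 3.276 1.517 -3.076
vertex 2.555 1.041 -3.577
vertex 2.844 0.709 -2.68
endloop
endfacet
facet normal -0.893 -0.168 -0.418
outer loop
vertex 2.555 1.041 -3.577
vertex 2.988 0.468 -4.271
vertex 2.665 0.061 -3.418
endloop
endfacet
facet normal 0.123 -0.489 -0.864
outer loop
vertex 2.988 0.468 -4.271
vertex 3.976 0.591 -4.2
vertex 3.544 -0.217 -3.804
endloop
endfacet
facet normal 0.956 0.061 -0.286
outer loop
vertex 3.976 0.591 -4.2
vertex 4.155 1.239 -3.462
vertex 4.265 0.259 -3.303
endloop
endfacet
facet normal -0.044 -0.211 0.977
outer loop
vertex 3.455 -0.068 -2.82
vertex 3.832 0.832 -2.609
vertex 2.844 0.709 -2.68
endloop
endfacet
facet normal -0.559 -0.551 0.620
outer loop
vertex 3.455 -0.068 -2.82
vertex 2.844 0.709 -2.68
vertex 2.665 0.061 -3.418
endloop
endfacet
facet normal -0.250 -0.960 0.123
outer loop
vertex 3.455 -0.068 -2.82
vertex 2.665 0.061 -3.418
vertex 3.544 -0.217 -3.804
endloop
endfacet
facet normal 0.456 -0.873 0.173
outer loop
vertex 3.455 -0.068 -2.82
vertex 3.544 -0.217 -3.804
vertex 4.265 0.259 -3.303
endloop
endfacet
facet normal 0.583 -0.409 0.702
outer loop
vertex 3.455 -0.068 -2.82
vertex 4.265 0.259 -3.303
vertex 3.832 0.832 -2.609
endloop
endfacet
facet normal -0.123 0.489 0.864
outer loop
vertex 2.844 0.709 -2.68
vertex 3.832 0.832 -2.609
vertex 3.276 1.517 -3.076
endloop
endfacet
facet normal -0.956 -0.061 0.286
outer loop
vertex 2.665 0.061 -3.418
vertex 2.844 0.709 -2.68
vertex 2.555 1.041 -3.577
endloop
endfacet
facet normal -0.456 -0.724 -0.518
outer loop
vertex 3.544 -0.217 -3.804
vertex 2.665 0.061 -3.418
vertex 2.988 0.468 -4.271
endloop
endfacet
facet normal 0.687 -0.581 -0.436
outer loop
vertex 4.265 0.259 -3.303
vertex 3.544 -0.217 -3.804
vertex 3.976 0.591 -4.2
endloop
endfacet
facet normal 0.893 0.168 0.418
outer loop
vertex 3.832 0.832 -2.609
vertex 4.265 0.259 -3.303
vertex 4.155 1.239 -3.462
endloop
endfacet
facet normal -0.839 0.485 -0.248
outer loop
vertex -4.571 1.605 -2.347
vertex -4.194 3.019 -0.856
vertex -3.667 2.58 -3.501
endloop
endfacet
facet normal -0.180 -0.677 -0.713
outer loop
vertex -2.526 1.921 -3.164
vertex -4.571 1.605 -2.347
vertex -3.667 2.58 -3.501
endloop
endfacet
facet normal -0.839 0.485 -0.248
outer loop
vertex -3.667 2.58 -3.501
vertex -4.194 3.019 -0.856
vertex -3.29 3.994 -2.009
endloop
endfacet
facet normal 0.514 0.554 -0.655
outer loop
vertex -3.29 3.994 -2.009
vertex -2.526 1.921 -3.164
vertex -3.667 2.58 -3.501
endloop
endfacet
facet normal -0.514 -0.554 0.655
outer loop
vertex -4.571 1.605 -2.347
vertex -3.053 2.36 -0.519
vertex -4.194 3.019 -0.856
endloop
endfacet
facet normal -0.181 -0.677 -0.714
outer loop
vertex -3.43 0.946 -2.011
vertex -4.571 1.605 -2.347
vertex -2.526 1.921 -3.164
endloop
endfacet
facet normal -0.513 -0.554 0.655
outer loop
vertex -3.43 0.946 -2.011
vertex -3.053 2.36 -0.519
vertex -4.571 1.605 -2.347
endloop
endfacet
facet normal 0.180 0.677 0.714
outer loop
vertex -4.194 3.019 -0.856
vertex -3.053 2.36 -0.519
vertex -3.29 3.994 -2.009
endloop
endfacet
facet normal 0.513 0.554 -0.655
outer loop
vertex -2.149 3.335 -1.673
vertex -2.526 1.921 -3.164
vertex -3.29 3.994 -2.009
endloop
endfacet
facet normal 0.181 0.677 0.714
outer loop
vertex -3.29 3.994 -2.009
vertex -3.053 2.36 -0.519
vertex -2.149 3.335 -1.673
endloop
endfacet
facet normal 0.839 -0.485 0.248
outer loop
vertex -2.149 3.335 -1.673
vertex -3.43 0.946 -2.011
vertex -2.526 1.921 -3.164
endloop
endfacet
facet normal 0.839 -0.485 0.248
outer loop
vertex -3.053 2.36 -0.519
vertex -3.43 0.946 -2.011
vertex -2.149 3.335 -1.673
endloop
endfacet
facet normal -0.886 0.353 0.300
outer loop
vertex -2.82 -2.205 2.416
vertex -2.614 -0.635 1.178
vertex -3.407 -2.875 1.469
endloop
endfacet
facet normal -0.102 -0.781 0.616
outer loop
vertex -2.326 -3.305 1.102
vertex -2.82 -2.205 2.416
vertex -3.407 -2.875 1.469
endloop
endfacet
facet normal -0.886 0.353 0.300
outer loop
vertex -3.407 -2.875 1.469
vertex -2.614 -0.635 1.178
vertex -3.201 -1.305 0.231
endloop
endfacet
facet normal -0.452 -0.515 -0.728
outer loop
vertex -3.201 -1.305 0.231
vertex -2.326 -3.305 1.102
vertex -3.407 -2.875 1.469
endloop
endfacet
facet normal 0.452 0.515 0.728
outer loop
vertex -2.82 -2.205 2.416
vertex -1.533 -1.065 0.811
vertex -2.614 -0.635 1.178
endloop
endfacet
facet normal -0.102 -0.781 0.616
outer loop
vertex -1.739 -2.635 2.049
vertex -2.82 -2.205 2.416
vertex -2.326 -3.305 1.102
endloop
endfacet
facet normal 0.452 0.515 0.728
outer loop
vertex -1.739 -2.635 2.049
vertex -1.533 -1.065 0.811
vertex -2.82 -2.205 2.416
endloop
endfacet
facet normal 0.102 0.781 -0.616
outer loop
vertex -2.614 -0.635 1.178
vertex -1.533 -1.065 0.811
vertex -3.201 -1.305 0.231
endloop
endfacet
facet normal -0.452 -0.515 -0.728
outer loop
vertex -2.12 -1.735 -0.136
vertex -2.326 -3.305 1.102
vertex -3.201 -1.305 0.231
endloop
endfacet
facet normal 0.102 0.781 -0.616
outer loop
vertex -3.201 -1.305 0.231
vertex -1.533 -1.065 0.811
vertex -2.12 -1.735 -0.136
endloop
endfacet
facet normal 0.886 -0.353 -0.300
outer loop
vertex -2.12 -1.735 -0.136
vertex -1.739 -2.635 2.049
vertex -2.326 -3.305 1.102
endloop
endfacet
facet normal 0.886 -0.353 -0.300
outer loop
vertex -1.533 -1.065 0.811
vertex -1.739 -2.635 2.049
vertex -2.12 -1.735 -0.136
endloop
endfacet

endsolid
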